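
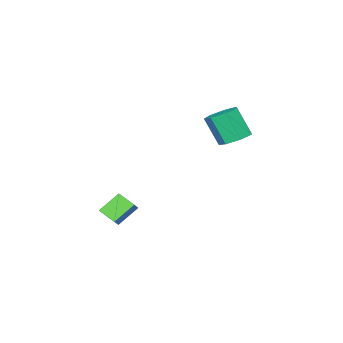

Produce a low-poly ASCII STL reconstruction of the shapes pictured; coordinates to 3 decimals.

solid 
facet normal -0.082 0.490 -0.868
outer loop
vertex -1.487 4.578 1.962
vertex -2.47 4.397 1.953
vertex -1.983 5.177 2.347
endloop
endfacet
facet normal 0.816 0.533 0.223
outer loop
vertex -1.487 4.578 1.962
vertex -1.983 5.177 2.347
vertex -1.327 3.624 3.656
endloop
endfacet
facet normal 0.816 0.533 0.223
outer loop
vertex -1.327 3.624 3.656
vertex -1.983 5.177 2.347
vertex -1.823 4.223 4.04
endloop
endfacet
facet normal 0.082 -0.489 0.869
outer loop
vertex -1.327 3.624 3.656
vertex -1.823 4.223 4.04
vertex -2.31 3.443 3.647
endloop
endfacet
facet normal -0.082 0.490 -0.868
outer loop
vertex -1.983 5.177 2.347
vertex -2.47 4.397 1.953
vertex -2.846 5.189 2.435
endloop
endfacet
facet normal 0.062 0.872 0.486
outer loop
vertex -1.983 5.177 2.347
vertex -2.846 5.189 2.435
vertex -1.823 4.223 4.04
endloop
endfacet
facet normal 0.061 0.872 0.486
outer loop
vertex -1.823 4.223 4.04
vertex -2.846 5.189 2.435
vertex -2.686 4.234 4.128
endloop
endfacet
facet normal 0.082 -0.489 0.868
outer loop
vertex -1.823 4.223 4.04
vertex -2.686 4.234 4.128
vertex -2.31 3.443 3.647
endloop
endfacet
facet normal -0.083 0.489 -0.868
outer loop
vertex -2.846 5.189 2.435
vertex -2.47 4.397 1.953
vertex -3.426 4.604 2.161
endloop
endfacet
facet normal -0.739 0.554 0.382
outer loop
vertex -2.846 5.189 2.435
vertex -3.426 4.604 2.161
vertex -2.686 4.234 4.128
endloop
endfacet
facet normal -0.739 0.555 0.382
outer loop
vertex -2.686 4.234 4.128
vertex -3.426 4.604 2.161
vertex -3.266 3.65 3.854
endloop
endfacet
facet normal 0.082 -0.489 0.868
outer loop
vertex -2.686 4.234 4.128
vertex -3.266 3.65 3.854
vertex -2.31 3.443 3.647
endloop
endfacet
facet normal -0.083 0.490 -0.868
outer loop
vertex -3.426 4.604 2.161
vertex -2.47 4.397 1.953
vertex -3.286 3.864 1.73
endloop
endfacet
facet normal -0.983 -0.181 -0.009
outer loop
vertex -3.426 4.604 2.161
vertex -3.286 3.864 1.73
vertex -3.266 3.65 3.854
endloop
endfacet
facet normal -0.983 -0.181 -0.009
outer loop
vertex -3.266 3.65 3.854
vertex -3.286 3.864 1.73
vertex -3.126 2.91 3.423
endloop
endfacet
facet normal 0.082 -0.490 0.868
outer loop
vertex -3.266 3.65 3.854
vertex -3.126 2.91 3.423
vertex -2.31 3.443 3.647
endloop
endfacet
facet normal -0.082 0.489 -0.869
outer loop
vertex -3.286 3.864 1.73
vertex -2.47 4.397 1.953
vertex -2.531 3.525 1.468
endloop
endfacet
facet normal -0.487 -0.780 -0.393
outer loop
vertex -3.286 3.864 1.73
vertex -2.531 3.525 1.468
vertex -3.126 2.91 3.423
endloop
endfacet
facet normal -0.487 -0.780 -0.393
outer loop
vertex -3.126 2.91 3.423
vertex -2.531 3.525 1.468
vertex -2.371 2.571 3.161
endloop
endfacet
facet normal 0.081 -0.490 0.868
outer loop
vertex -3.126 2.91 3.423
vertex -2.371 2.571 3.161
vertex -2.31 3.443 3.647
endloop
endfacet
facet normal -0.082 0.489 -0.868
outer loop
vertex -2.531 3.525 1.468
vertex -2.47 4.397 1.953
vertex -1.731 3.843 1.571
endloop
endfacet
facet normal 0.377 -0.791 -0.482
outer loop
vertex -2.531 3.525 1.468
vertex -1.731 3.843 1.571
vertex -2.371 2.571 3.161
endloop
endfacet
facet normal 0.376 -0.791 -0.482
outer loop
vertex -2.371 2.571 3.161
vertex -1.731 3.843 1.571
vertex -1.57 2.889 3.264
endloop
endfacet
facet normal 0.083 -0.490 0.868
outer loop
vertex -2.371 2.571 3.161
vertex -1.57 2.889 3.264
vertex -2.31 3.443 3.647
endloop
endfacet
facet normal -0.082 0.489 -0.868
outer loop
vertex -1.731 3.843 1.571
vertex -2.47 4.397 1.953
vertex -1.487 4.578 1.962
endloop
endfacet
facet normal 0.956 -0.207 -0.208
outer loop
vertex -1.731 3.843 1.571
vertex -1.487 4.578 1.962
vertex -1.57 2.889 3.264
endloop
endfacet
facet normal 0.957 -0.206 -0.206
outer loop
vertex -1.57 2.889 3.264
vertex -1.487 4.578 1.962
vertex -1.327 3.624 3.656
endloop
endfacet
facet normal 0.082 -0.490 0.868
outer loop
vertex -1.57 2.889 3.264
vertex -1.327 3.624 3.656
vertex -2.31 3.443 3.647
endloop
endfacet
facet normal -0.750 0.208 0.628
outer loop
vertex 1.237 -0.816 -2.789
vertex 1.128 0.283 -3.283
vertex 0.627 -1.154 -3.405
endloop
endfacet
facet normal 0.090 -0.908 0.409
outer loop
vertex 1.812 -1.483 -4.397
vertex 1.237 -0.816 -2.789
vertex 0.627 -1.154 -3.405
endloop
endfacet
facet normal -0.750 0.208 0.628
outer loop
vertex 0.627 -1.154 -3.405
vertex 1.128 0.283 -3.283
vertex 0.518 -0.055 -3.899
endloop
endfacet
facet normal -0.655 -0.363 -0.663
outer loop
vertex 0.518 -0.055 -3.899
vertex 1.812 -1.483 -4.397
vertex 0.627 -1.154 -3.405
endloop
endfacet
facet normal 0.655 0.363 0.663
outer loop
vertex 1.237 -0.816 -2.789
vertex 2.313 -0.046 -4.275
vertex 1.128 0.283 -3.283
endloop
endfacet
facet normal 0.090 -0.908 0.409
outer loop
vertex 2.422 -1.145 -3.781
vertex 1.237 -0.816 -2.789
vertex 1.812 -1.483 -4.397
endloop
endfacet
facet normal 0.655 0.363 0.663
outer loop
vertex 2.422 -1.145 -3.781
vertex 2.313 -0.046 -4.275
vertex 1.237 -0.816 -2.789
endloop
endfacet
facet normal -0.090 0.908 -0.409
outer loop
vertex 1.128 0.283 -3.283
vertex 2.313 -0.046 -4.275
vertex 0.518 -0.055 -3.899
endloop
endfacet
facet normal -0.655 -0.363 -0.663
outer loop
vertex 1.703 -0.384 -4.891
vertex 1.812 -1.483 -4.397
vertex 0.518 -0.055 -3.899
endloop
endfacet
facet normal -0.090 0.908 -0.409
outer loop
vertex 0.518 -0.055 -3.899
vertex 2.313 -0.046 -4.275
vertex 1.703 -0.384 -4.891
endloop
endfacet
facet normal 0.750 -0.208 -0.628
outer loop
vertex 1.703 -0.384 -4.891
vertex 2.422 -1.145 -3.781
vertex 1.812 -1.483 -4.397
endloop
endfacet
facet normal 0.750 -0.208 -0.628
outer loop
vertex 2.313 -0.046 -4.275
vertex 2.422 -1.145 -3.781
vertex 1.703 -0.384 -4.891
endloop
endfacet

endsolid


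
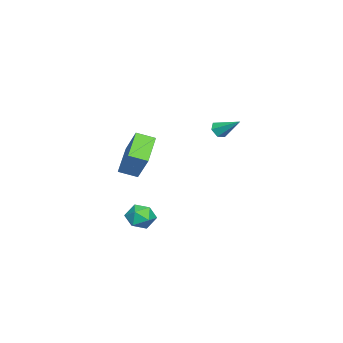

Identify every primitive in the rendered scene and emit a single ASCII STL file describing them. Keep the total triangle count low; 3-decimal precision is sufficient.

solid 
facet normal -0.255 -0.786 -0.563
outer loop
vertex -3.566 -0.133 0.324
vertex -4.096 -0.188 0.641
vertex -4.074 0.168 0.134
endloop
endfacet
facet normal 0.567 0.602 -0.562
outer loop
vertex -3.566 -0.133 0.324
vertex -4.074 0.168 0.134
vertex -3.664 1.148 1.599
endloop
endfacet
facet normal -0.255 -0.786 -0.563
outer loop
vertex -4.074 0.168 0.134
vertex -4.096 -0.188 0.641
vertex -4.604 0.113 0.451
endloop
endfacet
facet normal -0.354 0.820 -0.450
outer loop
vertex -4.074 0.168 0.134
vertex -4.604 0.113 0.451
vertex -3.664 1.148 1.599
endloop
endfacet
facet normal -0.255 -0.786 -0.563
outer loop
vertex -4.604 0.113 0.451
vertex -4.096 -0.188 0.641
vertex -4.627 -0.243 0.958
endloop
endfacet
facet normal -0.845 0.455 0.281
outer loop
vertex -4.604 0.113 0.451
vertex -4.627 -0.243 0.958
vertex -3.664 1.148 1.599
endloop
endfacet
facet normal -0.255 -0.786 -0.563
outer loop
vertex -4.627 -0.243 0.958
vertex -4.096 -0.188 0.641
vertex -4.119 -0.544 1.148
endloop
endfacet
facet normal -0.414 -0.129 0.901
outer loop
vertex -4.627 -0.243 0.958
vertex -4.119 -0.544 1.148
vertex -3.664 1.148 1.599
endloop
endfacet
facet normal -0.255 -0.786 -0.563
outer loop
vertex -4.119 -0.544 1.148
vertex -4.096 -0.188 0.641
vertex -3.589 -0.489 0.831
endloop
endfacet
facet normal 0.508 -0.347 0.789
outer loop
vertex -4.119 -0.544 1.148
vertex -3.589 -0.489 0.831
vertex -3.664 1.148 1.599
endloop
endfacet
facet normal -0.255 -0.786 -0.563
outer loop
vertex -3.589 -0.489 0.831
vertex -4.096 -0.188 0.641
vertex -3.566 -0.133 0.324
endloop
endfacet
facet normal 0.998 0.018 0.058
outer loop
vertex -3.589 -0.489 0.831
vertex -3.566 -0.133 0.324
vertex -3.664 1.148 1.599
endloop
endfacet
facet normal -0.409 -0.417 -0.812
outer loop
vertex 2.432 -4.113 -0.414
vertex 0.603 -4.233 0.569
vertex 2.151 -3.07 -0.809
endloop
endfacet
facet normal 0.879 0.058 -0.473
outer loop
vertex 2.977 -2.227 0.831
vertex 2.432 -4.113 -0.414
vertex 2.151 -3.07 -0.809
endloop
endfacet
facet normal -0.410 -0.417 -0.812
outer loop
vertex 2.151 -3.07 -0.809
vertex 0.603 -4.233 0.569
vertex 0.322 -3.189 0.175
endloop
endfacet
facet normal -0.244 0.907 -0.343
outer loop
vertex 0.322 -3.189 0.175
vertex 2.977 -2.227 0.831
vertex 2.151 -3.07 -0.809
endloop
endfacet
facet normal 0.244 -0.907 0.343
outer loop
vertex 2.432 -4.113 -0.414
vertex 1.429 -3.39 2.209
vertex 0.603 -4.233 0.569
endloop
endfacet
facet normal 0.879 0.058 -0.473
outer loop
vertex 3.258 -3.271 1.225
vertex 2.432 -4.113 -0.414
vertex 2.977 -2.227 0.831
endloop
endfacet
facet normal 0.244 -0.907 0.343
outer loop
vertex 3.258 -3.271 1.225
vertex 1.429 -3.39 2.209
vertex 2.432 -4.113 -0.414
endloop
endfacet
facet normal -0.879 -0.058 0.473
outer loop
vertex 0.603 -4.233 0.569
vertex 1.429 -3.39 2.209
vertex 0.322 -3.189 0.175
endloop
endfacet
facet normal -0.244 0.907 -0.343
outer loop
vertex 1.148 -2.347 1.814
vertex 2.977 -2.227 0.831
vertex 0.322 -3.189 0.175
endloop
endfacet
facet normal -0.879 -0.058 0.473
outer loop
vertex 0.322 -3.189 0.175
vertex 1.429 -3.39 2.209
vertex 1.148 -2.347 1.814
endloop
endfacet
facet normal 0.409 0.417 0.812
outer loop
vertex 1.148 -2.347 1.814
vertex 3.258 -3.271 1.225
vertex 2.977 -2.227 0.831
endloop
endfacet
facet normal 0.409 0.418 0.811
outer loop
vertex 1.429 -3.39 2.209
vertex 3.258 -3.271 1.225
vertex 1.148 -2.347 1.814
endloop
endfacet
facet normal 0.128 0.933 0.338
outer loop
vertex 3.509 -1.593 -3.106
vertex 3.738 -1.926 -2.273
vertex 4.393 -1.785 -2.911
endloop
endfacet
facet normal 0.273 0.892 -0.359
outer loop
vertex 3.509 -1.593 -3.106
vertex 4.393 -1.785 -2.911
vertex 4.041 -2.01 -3.737
endloop
endfacet
facet normal -0.310 0.652 -0.692
outer loop
vertex 3.509 -1.593 -3.106
vertex 4.041 -2.01 -3.737
vertex 3.169 -2.29 -3.61
endloop
endfacet
facet normal -0.816 0.543 -0.201
outer loop
vertex 3.509 -1.593 -3.106
vertex 3.169 -2.29 -3.61
vertex 2.981 -2.238 -2.705
endloop
endfacet
facet normal -0.544 0.717 0.436
outer loop
vertex 3.509 -1.593 -3.106
vertex 2.981 -2.238 -2.705
vertex 3.738 -1.926 -2.273
endloop
endfacet
facet normal 0.793 0.411 -0.450
outer loop
vertex 4.041 -2.01 -3.737
vertex 4.393 -1.785 -2.911
vertex 4.599 -2.602 -3.295
endloop
endfacet
facet normal 0.559 0.476 0.679
outer loop
vertex 4.393 -1.785 -2.911
vertex 3.738 -1.926 -2.273
vertex 4.411 -2.55 -2.39
endloop
endfacet
facet normal -0.530 0.126 0.838
outer loop
vertex 3.738 -1.926 -2.273
vertex 2.981 -2.238 -2.705
vertex 3.539 -2.83 -2.263
endloop
endfacet
facet normal -0.969 -0.154 -0.192
outer loop
vertex 2.981 -2.238 -2.705
vertex 3.169 -2.29 -3.61
vertex 3.187 -3.055 -3.089
endloop
endfacet
facet normal -0.151 0.022 -0.988
outer loop
vertex 3.169 -2.29 -3.61
vertex 4.041 -2.01 -3.737
vertex 3.842 -2.914 -3.727
endloop
endfacet
facet normal 0.816 -0.543 0.201
outer loop
vertex 4.071 -3.247 -2.894
vertex 4.599 -2.602 -3.295
vertex 4.411 -2.55 -2.39
endloop
endfacet
facet normal 0.310 -0.652 0.692
outer loop
vertex 4.071 -3.247 -2.894
vertex 4.411 -2.55 -2.39
vertex 3.539 -2.83 -2.263
endloop
endfacet
facet normal -0.273 -0.892 0.359
outer loop
vertex 4.071 -3.247 -2.894
vertex 3.539 -2.83 -2.263
vertex 3.187 -3.055 -3.089
endloop
endfacet
facet normal -0.128 -0.933 -0.338
outer loop
vertex 4.071 -3.247 -2.894
vertex 3.187 -3.055 -3.089
vertex 3.842 -2.914 -3.727
endloop
endfacet
facet normal 0.544 -0.717 -0.436
outer loop
vertex 4.071 -3.247 -2.894
vertex 3.842 -2.914 -3.727
vertex 4.599 -2.602 -3.295
endloop
endfacet
facet normal 0.969 0.154 0.192
outer loop
vertex 4.411 -2.55 -2.39
vertex 4.599 -2.602 -3.295
vertex 4.393 -1.785 -2.911
endloop
endfacet
facet normal 0.151 -0.022 0.988
outer loop
vertex 3.539 -2.83 -2.263
vertex 4.411 -2.55 -2.39
vertex 3.738 -1.926 -2.273
endloop
endfacet
facet normal -0.793 -0.411 0.450
outer loop
vertex 3.187 -3.055 -3.089
vertex 3.539 -2.83 -2.263
vertex 2.981 -2.238 -2.705
endloop
endfacet
facet normal -0.559 -0.476 -0.679
outer loop
vertex 3.842 -2.914 -3.727
vertex 3.187 -3.055 -3.089
vertex 3.169 -2.29 -3.61
endloop
endfacet
facet normal 0.530 -0.126 -0.838
outer loop
vertex 4.599 -2.602 -3.295
vertex 3.842 -2.914 -3.727
vertex 4.041 -2.01 -3.737
endloop
endfacet

endsolid


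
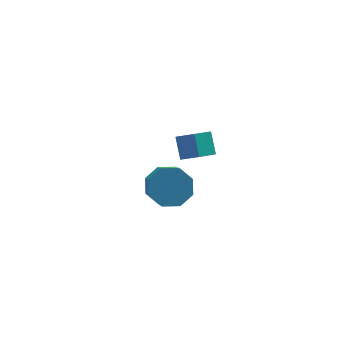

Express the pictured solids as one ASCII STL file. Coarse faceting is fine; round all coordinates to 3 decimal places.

solid 
facet normal 0.112 0.721 -0.684
outer loop
vertex 3.146 2.497 -4.137
vertex 2.275 2.428 -4.353
vertex 2.747 2.915 -3.762
endloop
endfacet
facet normal 0.807 0.335 0.485
outer loop
vertex 3.146 2.497 -4.137
vertex 2.747 2.915 -3.762
vertex 2.936 1.142 -2.851
endloop
endfacet
facet normal 0.807 0.335 0.485
outer loop
vertex 2.936 1.142 -2.851
vertex 2.747 2.915 -3.762
vertex 2.537 1.56 -2.476
endloop
endfacet
facet normal -0.112 -0.721 0.684
outer loop
vertex 2.936 1.142 -2.851
vertex 2.537 1.56 -2.476
vertex 2.065 1.072 -3.067
endloop
endfacet
facet normal 0.112 0.721 -0.684
outer loop
vertex 2.747 2.915 -3.762
vertex 2.275 2.428 -4.353
vertex 2.072 3.047 -3.733
endloop
endfacet
facet normal 0.162 0.666 0.728
outer loop
vertex 2.747 2.915 -3.762
vertex 2.072 3.047 -3.733
vertex 2.537 1.56 -2.476
endloop
endfacet
facet normal 0.162 0.666 0.728
outer loop
vertex 2.537 1.56 -2.476
vertex 2.072 3.047 -3.733
vertex 1.862 1.692 -2.447
endloop
endfacet
facet normal -0.112 -0.721 0.684
outer loop
vertex 2.537 1.56 -2.476
vertex 1.862 1.692 -2.447
vertex 2.065 1.072 -3.067
endloop
endfacet
facet normal 0.112 0.721 -0.683
outer loop
vertex 2.072 3.047 -3.733
vertex 2.275 2.428 -4.353
vertex 1.515 2.817 -4.067
endloop
endfacet
facet normal -0.578 0.607 0.545
outer loop
vertex 2.072 3.047 -3.733
vertex 1.515 2.817 -4.067
vertex 1.862 1.692 -2.447
endloop
endfacet
facet normal -0.579 0.606 0.545
outer loop
vertex 1.862 1.692 -2.447
vertex 1.515 2.817 -4.067
vertex 1.306 1.461 -2.781
endloop
endfacet
facet normal -0.112 -0.721 0.684
outer loop
vertex 1.862 1.692 -2.447
vertex 1.306 1.461 -2.781
vertex 2.065 1.072 -3.067
endloop
endfacet
facet normal 0.112 0.721 -0.684
outer loop
vertex 1.515 2.817 -4.067
vertex 2.275 2.428 -4.353
vertex 1.404 2.358 -4.569
endloop
endfacet
facet normal -0.981 0.191 0.042
outer loop
vertex 1.515 2.817 -4.067
vertex 1.404 2.358 -4.569
vertex 1.306 1.461 -2.781
endloop
endfacet
facet normal -0.980 0.193 0.043
outer loop
vertex 1.306 1.461 -2.781
vertex 1.404 2.358 -4.569
vertex 1.194 1.003 -3.283
endloop
endfacet
facet normal -0.112 -0.721 0.683
outer loop
vertex 1.306 1.461 -2.781
vertex 1.194 1.003 -3.283
vertex 2.065 1.072 -3.067
endloop
endfacet
facet normal 0.112 0.721 -0.684
outer loop
vertex 1.404 2.358 -4.569
vertex 2.275 2.428 -4.353
vertex 1.803 1.94 -4.944
endloop
endfacet
facet normal -0.807 -0.335 -0.485
outer loop
vertex 1.404 2.358 -4.569
vertex 1.803 1.94 -4.944
vertex 1.194 1.003 -3.283
endloop
endfacet
facet normal -0.807 -0.335 -0.485
outer loop
vertex 1.194 1.003 -3.283
vertex 1.803 1.94 -4.944
vertex 1.593 0.585 -3.658
endloop
endfacet
facet normal -0.112 -0.721 0.684
outer loop
vertex 1.194 1.003 -3.283
vertex 1.593 0.585 -3.658
vertex 2.065 1.072 -3.067
endloop
endfacet
facet normal 0.112 0.721 -0.684
outer loop
vertex 1.803 1.94 -4.944
vertex 2.275 2.428 -4.353
vertex 2.478 1.808 -4.973
endloop
endfacet
facet normal -0.162 -0.666 -0.728
outer loop
vertex 1.803 1.94 -4.944
vertex 2.478 1.808 -4.973
vertex 1.593 0.585 -3.658
endloop
endfacet
facet normal -0.162 -0.666 -0.728
outer loop
vertex 1.593 0.585 -3.658
vertex 2.478 1.808 -4.973
vertex 2.268 0.453 -3.687
endloop
endfacet
facet normal -0.112 -0.721 0.684
outer loop
vertex 1.593 0.585 -3.658
vertex 2.268 0.453 -3.687
vertex 2.065 1.072 -3.067
endloop
endfacet
facet normal 0.112 0.721 -0.684
outer loop
vertex 2.478 1.808 -4.973
vertex 2.275 2.428 -4.353
vertex 3.034 2.039 -4.639
endloop
endfacet
facet normal 0.579 -0.607 -0.545
outer loop
vertex 2.478 1.808 -4.973
vertex 3.034 2.039 -4.639
vertex 2.268 0.453 -3.687
endloop
endfacet
facet normal 0.578 -0.607 -0.546
outer loop
vertex 2.268 0.453 -3.687
vertex 3.034 2.039 -4.639
vertex 2.825 0.683 -3.353
endloop
endfacet
facet normal -0.112 -0.721 0.683
outer loop
vertex 2.268 0.453 -3.687
vertex 2.825 0.683 -3.353
vertex 2.065 1.072 -3.067
endloop
endfacet
facet normal 0.112 0.721 -0.683
outer loop
vertex 3.034 2.039 -4.639
vertex 2.275 2.428 -4.353
vertex 3.146 2.497 -4.137
endloop
endfacet
facet normal 0.980 -0.192 -0.043
outer loop
vertex 3.034 2.039 -4.639
vertex 3.146 2.497 -4.137
vertex 2.825 0.683 -3.353
endloop
endfacet
facet normal 0.981 -0.192 -0.042
outer loop
vertex 2.825 0.683 -3.353
vertex 3.146 2.497 -4.137
vertex 2.936 1.142 -2.851
endloop
endfacet
facet normal -0.112 -0.721 0.684
outer loop
vertex 2.825 0.683 -3.353
vertex 2.936 1.142 -2.851
vertex 2.065 1.072 -3.067
endloop
endfacet
facet normal -0.638 0.547 -0.541
outer loop
vertex 2.032 -0.403 0.077
vertex 2.039 0.29 0.769
vertex 2.779 0.031 -0.365
endloop
endfacet
facet normal -0.007 -0.708 -0.707
outer loop
vertex 3.341 -0.45 0.111
vertex 2.032 -0.403 0.077
vertex 2.779 0.031 -0.365
endloop
endfacet
facet normal -0.639 0.546 -0.542
outer loop
vertex 2.779 0.031 -0.365
vertex 2.039 0.29 0.769
vertex 2.785 0.724 0.327
endloop
endfacet
facet normal 0.769 0.448 -0.455
outer loop
vertex 2.785 0.724 0.327
vertex 3.341 -0.45 0.111
vertex 2.779 0.031 -0.365
endloop
endfacet
facet normal -0.769 -0.448 0.456
outer loop
vertex 2.032 -0.403 0.077
vertex 2.601 -0.191 1.245
vertex 2.039 0.29 0.769
endloop
endfacet
facet normal -0.007 -0.708 -0.707
outer loop
vertex 2.595 -0.884 0.553
vertex 2.032 -0.403 0.077
vertex 3.341 -0.45 0.111
endloop
endfacet
facet normal -0.769 -0.449 0.456
outer loop
vertex 2.595 -0.884 0.553
vertex 2.601 -0.191 1.245
vertex 2.032 -0.403 0.077
endloop
endfacet
facet normal 0.007 0.708 0.707
outer loop
vertex 2.039 0.29 0.769
vertex 2.601 -0.191 1.245
vertex 2.785 0.724 0.327
endloop
endfacet
facet normal 0.769 0.448 -0.456
outer loop
vertex 3.348 0.243 0.803
vertex 3.341 -0.45 0.111
vertex 2.785 0.724 0.327
endloop
endfacet
facet normal 0.007 0.708 0.707
outer loop
vertex 2.785 0.724 0.327
vertex 2.601 -0.191 1.245
vertex 3.348 0.243 0.803
endloop
endfacet
facet normal 0.639 -0.547 0.541
outer loop
vertex 3.348 0.243 0.803
vertex 2.595 -0.884 0.553
vertex 3.341 -0.45 0.111
endloop
endfacet
facet normal 0.638 -0.547 0.542
outer loop
vertex 2.601 -0.191 1.245
vertex 2.595 -0.884 0.553
vertex 3.348 0.243 0.803
endloop
endfacet

endsolid


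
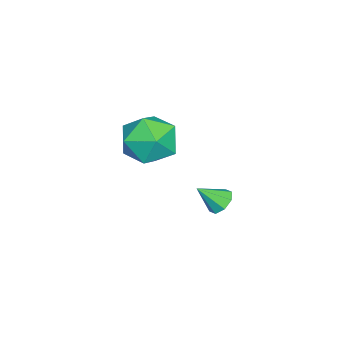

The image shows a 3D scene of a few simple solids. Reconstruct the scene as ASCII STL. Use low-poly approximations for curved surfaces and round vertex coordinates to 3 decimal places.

solid 
facet normal 0.208 0.437 0.875
outer loop
vertex 0.044 0.045 4.246
vertex 0.388 -0.934 4.653
vertex 1.112 -0.257 4.143
endloop
endfacet
facet normal 0.286 0.897 0.336
outer loop
vertex 0.044 0.045 4.246
vertex 1.112 -0.257 4.143
vertex 0.586 0.23 3.29
endloop
endfacet
facet normal -0.337 0.941 -0.009
outer loop
vertex 0.044 0.045 4.246
vertex 0.586 0.23 3.29
vertex -0.463 -0.146 3.272
endloop
endfacet
facet normal -0.801 0.507 0.318
outer loop
vertex 0.044 0.045 4.246
vertex -0.463 -0.146 3.272
vertex -0.585 -0.866 4.114
endloop
endfacet
facet normal -0.465 0.196 0.864
outer loop
vertex 0.044 0.045 4.246
vertex -0.585 -0.866 4.114
vertex 0.388 -0.934 4.653
endloop
endfacet
facet normal 0.769 0.629 -0.115
outer loop
vertex 0.586 0.23 3.29
vertex 1.112 -0.257 4.143
vertex 1.265 -0.634 3.106
endloop
endfacet
facet normal 0.642 -0.116 0.757
outer loop
vertex 1.112 -0.257 4.143
vertex 0.388 -0.934 4.653
vertex 1.143 -1.354 3.948
endloop
endfacet
facet normal -0.445 -0.507 0.739
outer loop
vertex 0.388 -0.934 4.653
vertex -0.585 -0.866 4.114
vertex 0.094 -1.73 3.93
endloop
endfacet
facet normal -0.989 -0.002 -0.145
outer loop
vertex -0.585 -0.866 4.114
vertex -0.463 -0.146 3.272
vertex -0.432 -1.243 3.077
endloop
endfacet
facet normal -0.239 0.700 -0.673
outer loop
vertex -0.463 -0.146 3.272
vertex 0.586 0.23 3.29
vertex 0.292 -0.566 2.567
endloop
endfacet
facet normal 0.801 -0.507 -0.318
outer loop
vertex 0.636 -1.545 2.974
vertex 1.265 -0.634 3.106
vertex 1.143 -1.354 3.948
endloop
endfacet
facet normal 0.337 -0.941 0.009
outer loop
vertex 0.636 -1.545 2.974
vertex 1.143 -1.354 3.948
vertex 0.094 -1.73 3.93
endloop
endfacet
facet normal -0.286 -0.897 -0.336
outer loop
vertex 0.636 -1.545 2.974
vertex 0.094 -1.73 3.93
vertex -0.432 -1.243 3.077
endloop
endfacet
facet normal -0.208 -0.437 -0.875
outer loop
vertex 0.636 -1.545 2.974
vertex -0.432 -1.243 3.077
vertex 0.292 -0.566 2.567
endloop
endfacet
facet normal 0.465 -0.196 -0.864
outer loop
vertex 0.636 -1.545 2.974
vertex 0.292 -0.566 2.567
vertex 1.265 -0.634 3.106
endloop
endfacet
facet normal 0.989 0.002 0.145
outer loop
vertex 1.143 -1.354 3.948
vertex 1.265 -0.634 3.106
vertex 1.112 -0.257 4.143
endloop
endfacet
facet normal 0.239 -0.700 0.673
outer loop
vertex 0.094 -1.73 3.93
vertex 1.143 -1.354 3.948
vertex 0.388 -0.934 4.653
endloop
endfacet
facet normal -0.769 -0.629 0.115
outer loop
vertex -0.432 -1.243 3.077
vertex 0.094 -1.73 3.93
vertex -0.585 -0.866 4.114
endloop
endfacet
facet normal -0.642 0.116 -0.757
outer loop
vertex 0.292 -0.566 2.567
vertex -0.432 -1.243 3.077
vertex -0.463 -0.146 3.272
endloop
endfacet
facet normal 0.445 0.507 -0.739
outer loop
vertex 1.265 -0.634 3.106
vertex 0.292 -0.566 2.567
vertex 0.586 0.23 3.29
endloop
endfacet
facet normal -0.316 0.658 -0.684
outer loop
vertex -1.097 1.45 -0.458
vertex -1.6 1.165 -0.5
vertex -1.402 1.601 -0.172
endloop
endfacet
facet normal 0.727 0.329 0.602
outer loop
vertex -1.097 1.45 -0.458
vertex -1.402 1.601 -0.172
vertex -1.24 0.415 0.28
endloop
endfacet
facet normal -0.317 0.658 -0.683
outer loop
vertex -1.402 1.601 -0.172
vertex -1.6 1.165 -0.5
vertex -1.823 1.496 -0.078
endloop
endfacet
facet normal 0.114 0.367 0.923
outer loop
vertex -1.402 1.601 -0.172
vertex -1.823 1.496 -0.078
vertex -1.24 0.415 0.28
endloop
endfacet
facet normal -0.317 0.658 -0.683
outer loop
vertex -1.823 1.496 -0.078
vertex -1.6 1.165 -0.5
vertex -2.114 1.197 -0.231
endloop
endfacet
facet normal -0.487 0.027 0.873
outer loop
vertex -1.823 1.496 -0.078
vertex -2.114 1.197 -0.231
vertex -1.24 0.415 0.28
endloop
endfacet
facet normal -0.317 0.658 -0.683
outer loop
vertex -2.114 1.197 -0.231
vertex -1.6 1.165 -0.5
vertex -2.104 0.88 -0.541
endloop
endfacet
facet normal -0.724 -0.494 0.482
outer loop
vertex -2.114 1.197 -0.231
vertex -2.104 0.88 -0.541
vertex -1.24 0.415 0.28
endloop
endfacet
facet normal -0.316 0.657 -0.684
outer loop
vertex -2.104 0.88 -0.541
vertex -1.6 1.165 -0.5
vertex -1.799 0.729 -0.827
endloop
endfacet
facet normal -0.459 -0.888 -0.020
outer loop
vertex -2.104 0.88 -0.541
vertex -1.799 0.729 -0.827
vertex -1.24 0.415 0.28
endloop
endfacet
facet normal -0.317 0.657 -0.684
outer loop
vertex -1.799 0.729 -0.827
vertex -1.6 1.165 -0.5
vertex -1.378 0.834 -0.921
endloop
endfacet
facet normal 0.155 -0.927 -0.341
outer loop
vertex -1.799 0.729 -0.827
vertex -1.378 0.834 -0.921
vertex -1.24 0.415 0.28
endloop
endfacet
facet normal -0.316 0.658 -0.684
outer loop
vertex -1.378 0.834 -0.921
vertex -1.6 1.165 -0.5
vertex -1.087 1.133 -0.768
endloop
endfacet
facet normal 0.756 -0.586 -0.291
outer loop
vertex -1.378 0.834 -0.921
vertex -1.087 1.133 -0.768
vertex -1.24 0.415 0.28
endloop
endfacet
facet normal -0.316 0.658 -0.683
outer loop
vertex -1.087 1.133 -0.768
vertex -1.6 1.165 -0.5
vertex -1.097 1.45 -0.458
endloop
endfacet
facet normal 0.993 -0.066 0.100
outer loop
vertex -1.087 1.133 -0.768
vertex -1.097 1.45 -0.458
vertex -1.24 0.415 0.28
endloop
endfacet

endsolid


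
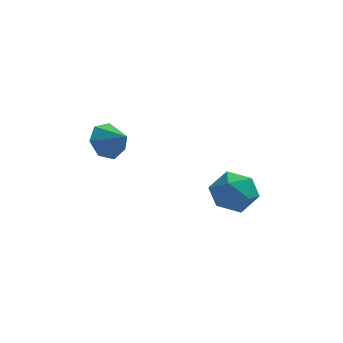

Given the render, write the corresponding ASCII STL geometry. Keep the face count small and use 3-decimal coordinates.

solid 
facet normal -0.708 0.474 -0.523
outer loop
vertex -1.624 2.077 2.443
vertex -1.917 2.463 3.189
vertex -1.3 2.755 2.619
endloop
endfacet
facet normal 0.871 -0.319 -0.374
outer loop
vertex -1.624 2.077 2.443
vertex -1.3 2.755 2.619
vertex -1.103 1.917 3.791
endloop
endfacet
facet normal -0.708 0.475 -0.523
outer loop
vertex -1.3 2.755 2.619
vertex -1.917 2.463 3.189
vertex -1.44 3.213 3.224
endloop
endfacet
facet normal 0.965 0.262 0.025
outer loop
vertex -1.3 2.755 2.619
vertex -1.44 3.213 3.224
vertex -1.103 1.917 3.791
endloop
endfacet
facet normal -0.707 0.474 -0.524
outer loop
vertex -1.44 3.213 3.224
vertex -1.917 2.463 3.189
vertex -1.94 3.107 3.803
endloop
endfacet
facet normal 0.637 0.442 0.631
outer loop
vertex -1.44 3.213 3.224
vertex -1.94 3.107 3.803
vertex -1.103 1.917 3.791
endloop
endfacet
facet normal -0.709 0.474 -0.523
outer loop
vertex -1.94 3.107 3.803
vertex -1.917 2.463 3.189
vertex -2.422 2.515 3.92
endloop
endfacet
facet normal 0.135 0.085 0.987
outer loop
vertex -1.94 3.107 3.803
vertex -2.422 2.515 3.92
vertex -1.103 1.917 3.791
endloop
endfacet
facet normal -0.708 0.475 -0.523
outer loop
vertex -2.422 2.515 3.92
vertex -1.917 2.463 3.189
vertex -2.525 1.884 3.486
endloop
endfacet
facet normal -0.164 -0.541 0.825
outer loop
vertex -2.422 2.515 3.92
vertex -2.525 1.884 3.486
vertex -1.103 1.917 3.791
endloop
endfacet
facet normal -0.708 0.474 -0.524
outer loop
vertex -2.525 1.884 3.486
vertex -1.917 2.463 3.189
vertex -2.169 1.689 2.829
endloop
endfacet
facet normal -0.035 -0.963 0.267
outer loop
vertex -2.525 1.884 3.486
vertex -2.169 1.689 2.829
vertex -1.103 1.917 3.791
endloop
endfacet
facet normal -0.708 0.474 -0.523
outer loop
vertex -2.169 1.689 2.829
vertex -1.917 2.463 3.189
vertex -1.624 2.077 2.443
endloop
endfacet
facet normal 0.426 -0.864 -0.267
outer loop
vertex -2.169 1.689 2.829
vertex -1.624 2.077 2.443
vertex -1.103 1.917 3.791
endloop
endfacet
facet normal -0.016 0.942 -0.335
outer loop
vertex 3.05 3.214 -0.248
vertex 2.256 3.438 0.42
vertex 3.263 3.566 0.73
endloop
endfacet
facet normal 0.641 0.667 -0.380
outer loop
vertex 3.05 3.214 -0.248
vertex 3.263 3.566 0.73
vertex 3.838 2.777 0.313
endloop
endfacet
facet normal 0.608 0.084 -0.789
outer loop
vertex 3.05 3.214 -0.248
vertex 3.838 2.777 0.313
vertex 3.186 2.161 -0.255
endloop
endfacet
facet normal -0.068 -0.002 -0.998
outer loop
vertex 3.05 3.214 -0.248
vertex 3.186 2.161 -0.255
vertex 2.208 2.569 -0.189
endloop
endfacet
facet normal -0.455 0.528 -0.717
outer loop
vertex 3.05 3.214 -0.248
vertex 2.208 2.569 -0.189
vertex 2.256 3.438 0.42
endloop
endfacet
facet normal 0.840 0.467 0.274
outer loop
vertex 3.838 2.777 0.313
vertex 3.263 3.566 0.73
vertex 3.532 2.731 1.329
endloop
endfacet
facet normal -0.223 0.911 0.347
outer loop
vertex 3.263 3.566 0.73
vertex 2.256 3.438 0.42
vertex 2.554 3.139 1.395
endloop
endfacet
facet normal -0.932 0.241 -0.270
outer loop
vertex 2.256 3.438 0.42
vertex 2.208 2.569 -0.189
vertex 1.902 2.523 0.827
endloop
endfacet
facet normal -0.307 -0.618 -0.724
outer loop
vertex 2.208 2.569 -0.189
vertex 3.186 2.161 -0.255
vertex 2.477 1.734 0.41
endloop
endfacet
facet normal 0.789 -0.477 -0.387
outer loop
vertex 3.186 2.161 -0.255
vertex 3.838 2.777 0.313
vertex 3.484 1.862 0.72
endloop
endfacet
facet normal 0.068 0.002 0.998
outer loop
vertex 2.69 2.086 1.388
vertex 3.532 2.731 1.329
vertex 2.554 3.139 1.395
endloop
endfacet
facet normal -0.608 -0.084 0.789
outer loop
vertex 2.69 2.086 1.388
vertex 2.554 3.139 1.395
vertex 1.902 2.523 0.827
endloop
endfacet
facet normal -0.641 -0.667 0.380
outer loop
vertex 2.69 2.086 1.388
vertex 1.902 2.523 0.827
vertex 2.477 1.734 0.41
endloop
endfacet
facet normal 0.016 -0.942 0.335
outer loop
vertex 2.69 2.086 1.388
vertex 2.477 1.734 0.41
vertex 3.484 1.862 0.72
endloop
endfacet
facet normal 0.455 -0.528 0.717
outer loop
vertex 2.69 2.086 1.388
vertex 3.484 1.862 0.72
vertex 3.532 2.731 1.329
endloop
endfacet
facet normal 0.307 0.618 0.724
outer loop
vertex 2.554 3.139 1.395
vertex 3.532 2.731 1.329
vertex 3.263 3.566 0.73
endloop
endfacet
facet normal -0.789 0.477 0.387
outer loop
vertex 1.902 2.523 0.827
vertex 2.554 3.139 1.395
vertex 2.256 3.438 0.42
endloop
endfacet
facet normal -0.840 -0.467 -0.274
outer loop
vertex 2.477 1.734 0.41
vertex 1.902 2.523 0.827
vertex 2.208 2.569 -0.189
endloop
endfacet
facet normal 0.223 -0.911 -0.347
outer loop
vertex 3.484 1.862 0.72
vertex 2.477 1.734 0.41
vertex 3.186 2.161 -0.255
endloop
endfacet
facet normal 0.932 -0.241 0.270
outer loop
vertex 3.532 2.731 1.329
vertex 3.484 1.862 0.72
vertex 3.838 2.777 0.313
endloop
endfacet

endsolid


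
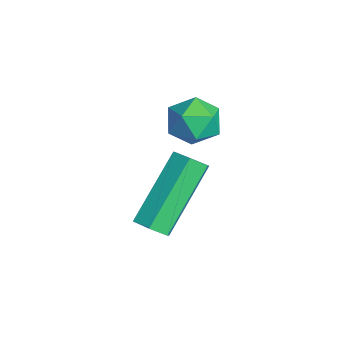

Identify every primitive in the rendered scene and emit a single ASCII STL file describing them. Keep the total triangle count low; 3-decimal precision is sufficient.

solid 
facet normal 0.457 -0.575 -0.678
outer loop
vertex -0.131 -0.961 -1.778
vertex -0.472 -0.83 -2.119
vertex -0.054 -0.56 -2.066
endloop
endfacet
facet normal 0.876 0.159 0.456
outer loop
vertex -0.131 -0.961 -1.778
vertex -0.054 -0.56 -2.066
vertex -1.087 0.238 -0.359
endloop
endfacet
facet normal 0.876 0.160 0.455
outer loop
vertex -1.087 0.238 -0.359
vertex -0.054 -0.56 -2.066
vertex -1.011 0.64 -0.647
endloop
endfacet
facet normal -0.459 0.573 0.679
outer loop
vertex -1.087 0.238 -0.359
vertex -1.011 0.64 -0.647
vertex -1.428 0.37 -0.701
endloop
endfacet
facet normal 0.457 -0.574 -0.679
outer loop
vertex -0.054 -0.56 -2.066
vertex -0.472 -0.83 -2.119
vertex -0.395 -0.428 -2.407
endloop
endfacet
facet normal 0.571 0.775 -0.271
outer loop
vertex -0.054 -0.56 -2.066
vertex -0.395 -0.428 -2.407
vertex -1.011 0.64 -0.647
endloop
endfacet
facet normal 0.570 0.776 -0.271
outer loop
vertex -1.011 0.64 -0.647
vertex -0.395 -0.428 -2.407
vertex -1.352 0.771 -0.989
endloop
endfacet
facet normal -0.459 0.574 0.678
outer loop
vertex -1.011 0.64 -0.647
vertex -1.352 0.771 -0.989
vertex -1.428 0.37 -0.701
endloop
endfacet
facet normal 0.458 -0.574 -0.679
outer loop
vertex -0.395 -0.428 -2.407
vertex -0.472 -0.83 -2.119
vertex -0.813 -0.698 -2.461
endloop
endfacet
facet normal -0.304 0.616 -0.726
outer loop
vertex -0.395 -0.428 -2.407
vertex -0.813 -0.698 -2.461
vertex -1.352 0.771 -0.989
endloop
endfacet
facet normal -0.306 0.615 -0.726
outer loop
vertex -1.352 0.771 -0.989
vertex -0.813 -0.698 -2.461
vertex -1.769 0.501 -1.042
endloop
endfacet
facet normal -0.458 0.574 0.679
outer loop
vertex -1.352 0.771 -0.989
vertex -1.769 0.501 -1.042
vertex -1.428 0.37 -0.701
endloop
endfacet
facet normal 0.459 -0.573 -0.679
outer loop
vertex -0.813 -0.698 -2.461
vertex -0.472 -0.83 -2.119
vertex -0.889 -1.1 -2.173
endloop
endfacet
facet normal -0.876 -0.160 -0.455
outer loop
vertex -0.813 -0.698 -2.461
vertex -0.889 -1.1 -2.173
vertex -1.769 0.501 -1.042
endloop
endfacet
facet normal -0.876 -0.159 -0.456
outer loop
vertex -1.769 0.501 -1.042
vertex -0.889 -1.1 -2.173
vertex -1.846 0.1 -0.754
endloop
endfacet
facet normal -0.457 0.575 0.678
outer loop
vertex -1.769 0.501 -1.042
vertex -1.846 0.1 -0.754
vertex -1.428 0.37 -0.701
endloop
endfacet
facet normal 0.459 -0.574 -0.678
outer loop
vertex -0.889 -1.1 -2.173
vertex -0.472 -0.83 -2.119
vertex -0.548 -1.231 -1.831
endloop
endfacet
facet normal -0.570 -0.775 0.271
outer loop
vertex -0.889 -1.1 -2.173
vertex -0.548 -1.231 -1.831
vertex -1.846 0.1 -0.754
endloop
endfacet
facet normal -0.571 -0.775 0.270
outer loop
vertex -1.846 0.1 -0.754
vertex -0.548 -1.231 -1.831
vertex -1.505 -0.032 -0.413
endloop
endfacet
facet normal -0.457 0.574 0.679
outer loop
vertex -1.846 0.1 -0.754
vertex -1.505 -0.032 -0.413
vertex -1.428 0.37 -0.701
endloop
endfacet
facet normal 0.458 -0.574 -0.679
outer loop
vertex -0.548 -1.231 -1.831
vertex -0.472 -0.83 -2.119
vertex -0.131 -0.961 -1.778
endloop
endfacet
facet normal 0.306 -0.615 0.727
outer loop
vertex -0.548 -1.231 -1.831
vertex -0.131 -0.961 -1.778
vertex -1.505 -0.032 -0.413
endloop
endfacet
facet normal 0.304 -0.617 0.726
outer loop
vertex -1.505 -0.032 -0.413
vertex -0.131 -0.961 -1.778
vertex -1.087 0.238 -0.359
endloop
endfacet
facet normal -0.458 0.574 0.679
outer loop
vertex -1.505 -0.032 -0.413
vertex -1.087 0.238 -0.359
vertex -1.428 0.37 -0.701
endloop
endfacet
facet normal -0.651 0.534 0.539
outer loop
vertex -1.565 1.047 0.85
vertex -2.054 0.532 0.769
vertex -1.606 0.516 1.326
endloop
endfacet
facet normal 0.019 0.667 0.745
outer loop
vertex -1.565 1.047 0.85
vertex -1.606 0.516 1.326
vertex -0.968 0.747 1.103
endloop
endfacet
facet normal 0.380 0.907 0.180
outer loop
vertex -1.565 1.047 0.85
vertex -0.968 0.747 1.103
vertex -1.021 0.907 0.408
endloop
endfacet
facet normal -0.068 0.924 -0.376
outer loop
vertex -1.565 1.047 0.85
vertex -1.021 0.907 0.408
vertex -1.692 0.774 0.202
endloop
endfacet
facet normal -0.704 0.693 -0.154
outer loop
vertex -1.565 1.047 0.85
vertex -1.692 0.774 0.202
vertex -2.054 0.532 0.769
endloop
endfacet
facet normal 0.314 0.048 0.948
outer loop
vertex -0.968 0.747 1.103
vertex -1.606 0.516 1.326
vertex -1.088 0.046 1.178
endloop
endfacet
facet normal -0.771 -0.166 0.615
outer loop
vertex -1.606 0.516 1.326
vertex -2.054 0.532 0.769
vertex -1.759 -0.087 0.972
endloop
endfacet
facet normal -0.857 0.092 -0.508
outer loop
vertex -2.054 0.532 0.769
vertex -1.692 0.774 0.202
vertex -1.812 0.073 0.277
endloop
endfacet
facet normal 0.174 0.465 -0.868
outer loop
vertex -1.692 0.774 0.202
vertex -1.021 0.907 0.408
vertex -1.174 0.304 0.054
endloop
endfacet
facet normal 0.898 0.439 0.032
outer loop
vertex -1.021 0.907 0.408
vertex -0.968 0.747 1.103
vertex -0.726 0.288 0.611
endloop
endfacet
facet normal 0.068 -0.924 0.376
outer loop
vertex -1.215 -0.227 0.53
vertex -1.088 0.046 1.178
vertex -1.759 -0.087 0.972
endloop
endfacet
facet normal -0.380 -0.907 -0.180
outer loop
vertex -1.215 -0.227 0.53
vertex -1.759 -0.087 0.972
vertex -1.812 0.073 0.277
endloop
endfacet
facet normal -0.019 -0.667 -0.745
outer loop
vertex -1.215 -0.227 0.53
vertex -1.812 0.073 0.277
vertex -1.174 0.304 0.054
endloop
endfacet
facet normal 0.651 -0.534 -0.539
outer loop
vertex -1.215 -0.227 0.53
vertex -1.174 0.304 0.054
vertex -0.726 0.288 0.611
endloop
endfacet
facet normal 0.704 -0.693 0.154
outer loop
vertex -1.215 -0.227 0.53
vertex -0.726 0.288 0.611
vertex -1.088 0.046 1.178
endloop
endfacet
facet normal -0.174 -0.465 0.868
outer loop
vertex -1.759 -0.087 0.972
vertex -1.088 0.046 1.178
vertex -1.606 0.516 1.326
endloop
endfacet
facet normal -0.898 -0.439 -0.032
outer loop
vertex -1.812 0.073 0.277
vertex -1.759 -0.087 0.972
vertex -2.054 0.532 0.769
endloop
endfacet
facet normal -0.314 -0.048 -0.948
outer loop
vertex -1.174 0.304 0.054
vertex -1.812 0.073 0.277
vertex -1.692 0.774 0.202
endloop
endfacet
facet normal 0.771 0.166 -0.615
outer loop
vertex -0.726 0.288 0.611
vertex -1.174 0.304 0.054
vertex -1.021 0.907 0.408
endloop
endfacet
facet normal 0.857 -0.092 0.508
outer loop
vertex -1.088 0.046 1.178
vertex -0.726 0.288 0.611
vertex -0.968 0.747 1.103
endloop
endfacet

endsolid


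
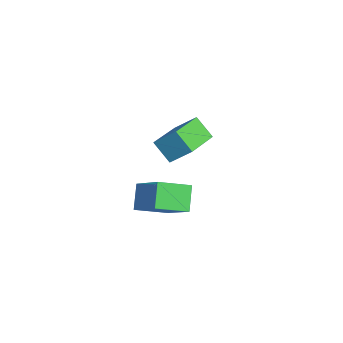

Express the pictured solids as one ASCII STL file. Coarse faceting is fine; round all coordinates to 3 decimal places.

solid 
facet normal -0.610 0.283 0.740
outer loop
vertex 1.629 -1.633 2.749
vertex 1.662 -0.298 2.266
vertex 0.1 -2.0 1.63
endloop
endfacet
facet normal -0.023 -0.940 0.340
outer loop
vertex 0.838 -2.342 0.734
vertex 1.629 -1.633 2.749
vertex 0.1 -2.0 1.63
endloop
endfacet
facet normal -0.610 0.283 0.740
outer loop
vertex 0.1 -2.0 1.63
vertex 1.662 -0.298 2.266
vertex 0.133 -0.665 1.147
endloop
endfacet
facet normal -0.792 -0.190 -0.580
outer loop
vertex 0.133 -0.665 1.147
vertex 0.838 -2.342 0.734
vertex 0.1 -2.0 1.63
endloop
endfacet
facet normal 0.792 0.190 0.580
outer loop
vertex 1.629 -1.633 2.749
vertex 2.4 -0.64 1.37
vertex 1.662 -0.298 2.266
endloop
endfacet
facet normal -0.023 -0.940 0.340
outer loop
vertex 2.367 -1.975 1.853
vertex 1.629 -1.633 2.749
vertex 0.838 -2.342 0.734
endloop
endfacet
facet normal 0.792 0.190 0.580
outer loop
vertex 2.367 -1.975 1.853
vertex 2.4 -0.64 1.37
vertex 1.629 -1.633 2.749
endloop
endfacet
facet normal 0.023 0.940 -0.340
outer loop
vertex 1.662 -0.298 2.266
vertex 2.4 -0.64 1.37
vertex 0.133 -0.665 1.147
endloop
endfacet
facet normal -0.792 -0.190 -0.580
outer loop
vertex 0.871 -1.007 0.251
vertex 0.838 -2.342 0.734
vertex 0.133 -0.665 1.147
endloop
endfacet
facet normal 0.023 0.940 -0.340
outer loop
vertex 0.133 -0.665 1.147
vertex 2.4 -0.64 1.37
vertex 0.871 -1.007 0.251
endloop
endfacet
facet normal 0.610 -0.283 -0.740
outer loop
vertex 0.871 -1.007 0.251
vertex 2.367 -1.975 1.853
vertex 0.838 -2.342 0.734
endloop
endfacet
facet normal 0.610 -0.283 -0.740
outer loop
vertex 2.4 -0.64 1.37
vertex 2.367 -1.975 1.853
vertex 0.871 -1.007 0.251
endloop
endfacet
facet normal -0.393 -0.640 -0.661
outer loop
vertex -2.615 -0.477 1.83
vertex -4.126 0.9 1.395
vertex -1.95 -0.014 0.986
endloop
endfacet
facet normal 0.723 -0.659 0.208
outer loop
vertex -1.474 0.76 1.785
vertex -2.615 -0.477 1.83
vertex -1.95 -0.014 0.986
endloop
endfacet
facet normal -0.393 -0.640 -0.660
outer loop
vertex -1.95 -0.014 0.986
vertex -4.126 0.9 1.395
vertex -3.461 1.362 0.551
endloop
endfacet
facet normal 0.568 0.396 -0.722
outer loop
vertex -3.461 1.362 0.551
vertex -1.474 0.76 1.785
vertex -1.95 -0.014 0.986
endloop
endfacet
facet normal -0.568 -0.396 0.722
outer loop
vertex -2.615 -0.477 1.83
vertex -3.65 1.674 2.194
vertex -4.126 0.9 1.395
endloop
endfacet
facet normal 0.723 -0.659 0.209
outer loop
vertex -2.139 0.298 2.629
vertex -2.615 -0.477 1.83
vertex -1.474 0.76 1.785
endloop
endfacet
facet normal -0.568 -0.395 0.722
outer loop
vertex -2.139 0.298 2.629
vertex -3.65 1.674 2.194
vertex -2.615 -0.477 1.83
endloop
endfacet
facet normal -0.722 0.659 -0.208
outer loop
vertex -4.126 0.9 1.395
vertex -3.65 1.674 2.194
vertex -3.461 1.362 0.551
endloop
endfacet
facet normal 0.568 0.395 -0.722
outer loop
vertex -2.985 2.137 1.35
vertex -1.474 0.76 1.785
vertex -3.461 1.362 0.551
endloop
endfacet
facet normal -0.723 0.659 -0.208
outer loop
vertex -3.461 1.362 0.551
vertex -3.65 1.674 2.194
vertex -2.985 2.137 1.35
endloop
endfacet
facet normal 0.393 0.640 0.660
outer loop
vertex -2.985 2.137 1.35
vertex -2.139 0.298 2.629
vertex -1.474 0.76 1.785
endloop
endfacet
facet normal 0.393 0.640 0.660
outer loop
vertex -3.65 1.674 2.194
vertex -2.139 0.298 2.629
vertex -2.985 2.137 1.35
endloop
endfacet

endsolid


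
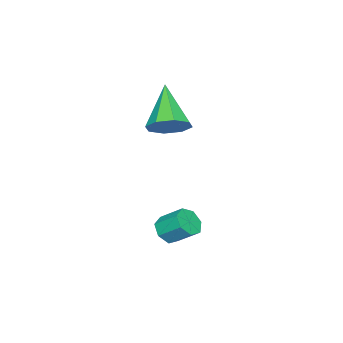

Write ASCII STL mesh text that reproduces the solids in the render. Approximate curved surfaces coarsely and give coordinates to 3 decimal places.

solid 
facet normal 0.060 -0.796 -0.603
outer loop
vertex 1.203 3.789 -2.069
vertex 0.831 3.494 -1.717
vertex 0.705 3.836 -2.181
endloop
endfacet
facet normal 0.229 0.599 -0.767
outer loop
vertex 1.203 3.789 -2.069
vertex 0.705 3.836 -2.181
vertex 1.14 4.601 -1.454
endloop
endfacet
facet normal 0.230 0.599 -0.767
outer loop
vertex 1.14 4.601 -1.454
vertex 0.705 3.836 -2.181
vertex 0.643 4.647 -1.567
endloop
endfacet
facet normal -0.063 0.796 0.602
outer loop
vertex 1.14 4.601 -1.454
vertex 0.643 4.647 -1.567
vertex 0.769 4.306 -1.103
endloop
endfacet
facet normal 0.063 -0.795 -0.603
outer loop
vertex 0.705 3.836 -2.181
vertex 0.831 3.494 -1.717
vertex 0.303 3.625 -1.945
endloop
endfacet
facet normal -0.615 0.445 -0.650
outer loop
vertex 0.705 3.836 -2.181
vertex 0.303 3.625 -1.945
vertex 0.643 4.647 -1.567
endloop
endfacet
facet normal -0.615 0.445 -0.651
outer loop
vertex 0.643 4.647 -1.567
vertex 0.303 3.625 -1.945
vertex 0.24 4.437 -1.33
endloop
endfacet
facet normal -0.061 0.796 0.602
outer loop
vertex 0.643 4.647 -1.567
vertex 0.24 4.437 -1.33
vertex 0.769 4.306 -1.103
endloop
endfacet
facet normal 0.063 -0.796 -0.602
outer loop
vertex 0.303 3.625 -1.945
vertex 0.831 3.494 -1.717
vertex 0.299 3.316 -1.537
endloop
endfacet
facet normal -0.998 -0.044 -0.043
outer loop
vertex 0.303 3.625 -1.945
vertex 0.299 3.316 -1.537
vertex 0.24 4.437 -1.33
endloop
endfacet
facet normal -0.998 -0.044 -0.043
outer loop
vertex 0.24 4.437 -1.33
vertex 0.299 3.316 -1.537
vertex 0.236 4.128 -0.922
endloop
endfacet
facet normal -0.061 0.796 0.602
outer loop
vertex 0.24 4.437 -1.33
vertex 0.236 4.128 -0.922
vertex 0.769 4.306 -1.103
endloop
endfacet
facet normal 0.062 -0.796 -0.603
outer loop
vertex 0.299 3.316 -1.537
vertex 0.831 3.494 -1.717
vertex 0.695 3.141 -1.265
endloop
endfacet
facet normal -0.630 -0.500 0.595
outer loop
vertex 0.299 3.316 -1.537
vertex 0.695 3.141 -1.265
vertex 0.236 4.128 -0.922
endloop
endfacet
facet normal -0.630 -0.500 0.595
outer loop
vertex 0.236 4.128 -0.922
vertex 0.695 3.141 -1.265
vertex 0.632 3.953 -0.65
endloop
endfacet
facet normal -0.062 0.796 0.602
outer loop
vertex 0.236 4.128 -0.922
vertex 0.632 3.953 -0.65
vertex 0.769 4.306 -1.103
endloop
endfacet
facet normal 0.063 -0.796 -0.602
outer loop
vertex 0.695 3.141 -1.265
vertex 0.831 3.494 -1.717
vertex 1.195 3.232 -1.333
endloop
endfacet
facet normal 0.212 -0.579 0.787
outer loop
vertex 0.695 3.141 -1.265
vertex 1.195 3.232 -1.333
vertex 0.632 3.953 -0.65
endloop
endfacet
facet normal 0.213 -0.579 0.787
outer loop
vertex 0.632 3.953 -0.65
vertex 1.195 3.232 -1.333
vertex 1.132 4.043 -0.719
endloop
endfacet
facet normal -0.060 0.796 0.602
outer loop
vertex 0.632 3.953 -0.65
vertex 1.132 4.043 -0.719
vertex 0.769 4.306 -1.103
endloop
endfacet
facet normal 0.062 -0.796 -0.602
outer loop
vertex 1.195 3.232 -1.333
vertex 0.831 3.494 -1.717
vertex 1.42 3.52 -1.691
endloop
endfacet
facet normal 0.896 -0.222 0.385
outer loop
vertex 1.195 3.232 -1.333
vertex 1.42 3.52 -1.691
vertex 1.132 4.043 -0.719
endloop
endfacet
facet normal 0.896 -0.221 0.385
outer loop
vertex 1.132 4.043 -0.719
vertex 1.42 3.52 -1.691
vertex 1.357 4.332 -1.077
endloop
endfacet
facet normal -0.062 0.795 0.603
outer loop
vertex 1.132 4.043 -0.719
vertex 1.357 4.332 -1.077
vertex 0.769 4.306 -1.103
endloop
endfacet
facet normal 0.062 -0.796 -0.602
outer loop
vertex 1.42 3.52 -1.691
vertex 0.831 3.494 -1.717
vertex 1.203 3.789 -2.069
endloop
endfacet
facet normal 0.904 0.301 -0.305
outer loop
vertex 1.42 3.52 -1.691
vertex 1.203 3.789 -2.069
vertex 1.357 4.332 -1.077
endloop
endfacet
facet normal 0.903 0.301 -0.305
outer loop
vertex 1.357 4.332 -1.077
vertex 1.203 3.789 -2.069
vertex 1.14 4.601 -1.454
endloop
endfacet
facet normal -0.062 0.795 0.603
outer loop
vertex 1.357 4.332 -1.077
vertex 1.14 4.601 -1.454
vertex 0.769 4.306 -1.103
endloop
endfacet
facet normal 0.565 0.437 -0.700
outer loop
vertex -0.549 1.767 2.081
vertex -1.106 2.348 1.994
vertex -0.451 2.247 2.46
endloop
endfacet
facet normal 0.555 -0.582 0.594
outer loop
vertex -0.549 1.767 2.081
vertex -0.451 2.247 2.46
vertex -2.214 1.492 3.366
endloop
endfacet
facet normal 0.565 0.437 -0.700
outer loop
vertex -0.451 2.247 2.46
vertex -1.106 2.348 1.994
vertex -0.737 2.787 2.566
endloop
endfacet
facet normal 0.437 0.056 0.898
outer loop
vertex -0.451 2.247 2.46
vertex -0.737 2.787 2.566
vertex -2.214 1.492 3.366
endloop
endfacet
facet normal 0.565 0.437 -0.700
outer loop
vertex -0.737 2.787 2.566
vertex -1.106 2.348 1.994
vertex -1.239 3.07 2.338
endloop
endfacet
facet normal -0.053 0.568 0.821
outer loop
vertex -0.737 2.787 2.566
vertex -1.239 3.07 2.338
vertex -2.214 1.492 3.366
endloop
endfacet
facet normal 0.565 0.437 -0.700
outer loop
vertex -1.239 3.07 2.338
vertex -1.106 2.348 1.994
vertex -1.663 2.93 1.908
endloop
endfacet
facet normal -0.632 0.658 0.410
outer loop
vertex -1.239 3.07 2.338
vertex -1.663 2.93 1.908
vertex -2.214 1.492 3.366
endloop
endfacet
facet normal 0.565 0.437 -0.699
outer loop
vertex -1.663 2.93 1.908
vertex -1.106 2.348 1.994
vertex -1.761 2.449 1.528
endloop
endfacet
facet normal -0.958 0.270 -0.095
outer loop
vertex -1.663 2.93 1.908
vertex -1.761 2.449 1.528
vertex -2.214 1.492 3.366
endloop
endfacet
facet normal 0.565 0.437 -0.700
outer loop
vertex -1.761 2.449 1.528
vertex -1.106 2.348 1.994
vertex -1.476 1.91 1.422
endloop
endfacet
facet normal -0.841 -0.366 -0.398
outer loop
vertex -1.761 2.449 1.528
vertex -1.476 1.91 1.422
vertex -2.214 1.492 3.366
endloop
endfacet
facet normal 0.565 0.437 -0.700
outer loop
vertex -1.476 1.91 1.422
vertex -1.106 2.348 1.994
vertex -0.973 1.627 1.651
endloop
endfacet
facet normal -0.349 -0.880 -0.322
outer loop
vertex -1.476 1.91 1.422
vertex -0.973 1.627 1.651
vertex -2.214 1.492 3.366
endloop
endfacet
facet normal 0.565 0.437 -0.700
outer loop
vertex -0.973 1.627 1.651
vertex -1.106 2.348 1.994
vertex -0.549 1.767 2.081
endloop
endfacet
facet normal 0.229 -0.969 0.090
outer loop
vertex -0.973 1.627 1.651
vertex -0.549 1.767 2.081
vertex -2.214 1.492 3.366
endloop
endfacet

endsolid


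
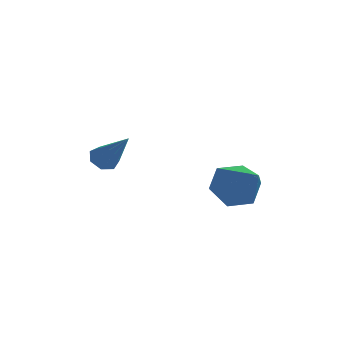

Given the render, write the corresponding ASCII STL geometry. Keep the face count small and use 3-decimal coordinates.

solid 
facet normal -0.518 0.466 -0.718
outer loop
vertex -2.058 -3.62 1.405
vertex -2.419 -3.419 1.796
vertex -1.938 -3.183 1.602
endloop
endfacet
facet normal 0.929 -0.093 -0.359
outer loop
vertex -2.058 -3.62 1.405
vertex -1.938 -3.183 1.602
vertex -1.461 -4.281 3.124
endloop
endfacet
facet normal -0.518 0.466 -0.717
outer loop
vertex -1.938 -3.183 1.602
vertex -2.419 -3.419 1.796
vertex -2.181 -2.924 1.946
endloop
endfacet
facet normal 0.813 0.562 0.151
outer loop
vertex -1.938 -3.183 1.602
vertex -2.181 -2.924 1.946
vertex -1.461 -4.281 3.124
endloop
endfacet
facet normal -0.517 0.466 -0.718
outer loop
vertex -2.181 -2.924 1.946
vertex -2.419 -3.419 1.796
vertex -2.604 -3.038 2.177
endloop
endfacet
facet normal 0.188 0.699 0.690
outer loop
vertex -2.181 -2.924 1.946
vertex -2.604 -3.038 2.177
vertex -1.461 -4.281 3.124
endloop
endfacet
facet normal -0.519 0.465 -0.717
outer loop
vertex -2.604 -3.038 2.177
vertex -2.419 -3.419 1.796
vertex -2.887 -3.439 2.122
endloop
endfacet
facet normal -0.473 0.216 0.854
outer loop
vertex -2.604 -3.038 2.177
vertex -2.887 -3.439 2.122
vertex -1.461 -4.281 3.124
endloop
endfacet
facet normal -0.519 0.465 -0.717
outer loop
vertex -2.887 -3.439 2.122
vertex -2.419 -3.419 1.796
vertex -2.818 -3.826 1.821
endloop
endfacet
facet normal -0.675 -0.524 0.520
outer loop
vertex -2.887 -3.439 2.122
vertex -2.818 -3.826 1.821
vertex -1.461 -4.281 3.124
endloop
endfacet
facet normal -0.519 0.465 -0.717
outer loop
vertex -2.818 -3.826 1.821
vertex -2.419 -3.419 1.796
vertex -2.449 -3.906 1.502
endloop
endfacet
facet normal -0.263 -0.963 -0.063
outer loop
vertex -2.818 -3.826 1.821
vertex -2.449 -3.906 1.502
vertex -1.461 -4.281 3.124
endloop
endfacet
facet normal -0.518 0.465 -0.718
outer loop
vertex -2.449 -3.906 1.502
vertex -2.419 -3.419 1.796
vertex -2.058 -3.62 1.405
endloop
endfacet
facet normal 0.451 -0.770 -0.452
outer loop
vertex -2.449 -3.906 1.502
vertex -2.058 -3.62 1.405
vertex -1.461 -4.281 3.124
endloop
endfacet
facet normal -0.434 0.698 -0.570
outer loop
vertex 2.745 -1.507 0.035
vertex 1.889 -2.002 0.081
vertex 2.1 -1.315 0.761
endloop
endfacet
facet normal 0.742 0.365 0.563
outer loop
vertex 2.745 -1.507 0.035
vertex 2.1 -1.315 0.761
vertex 2.771 -3.418 1.239
endloop
endfacet
facet normal -0.434 0.698 -0.570
outer loop
vertex 2.1 -1.315 0.761
vertex 1.889 -2.002 0.081
vertex 1.244 -1.81 0.807
endloop
endfacet
facet normal -0.064 0.202 0.977
outer loop
vertex 2.1 -1.315 0.761
vertex 1.244 -1.81 0.807
vertex 2.771 -3.418 1.239
endloop
endfacet
facet normal -0.435 0.697 -0.571
outer loop
vertex 1.244 -1.81 0.807
vertex 1.889 -2.002 0.081
vertex 1.034 -2.498 0.127
endloop
endfacet
facet normal -0.637 -0.434 0.636
outer loop
vertex 1.244 -1.81 0.807
vertex 1.034 -2.498 0.127
vertex 2.771 -3.418 1.239
endloop
endfacet
facet normal -0.435 0.697 -0.571
outer loop
vertex 1.034 -2.498 0.127
vertex 1.889 -2.002 0.081
vertex 1.679 -2.69 -0.599
endloop
endfacet
facet normal -0.404 -0.907 -0.119
outer loop
vertex 1.034 -2.498 0.127
vertex 1.679 -2.69 -0.599
vertex 2.771 -3.418 1.239
endloop
endfacet
facet normal -0.434 0.697 -0.571
outer loop
vertex 1.679 -2.69 -0.599
vertex 1.889 -2.002 0.081
vertex 2.535 -2.194 -0.645
endloop
endfacet
facet normal 0.402 -0.744 -0.534
outer loop
vertex 1.679 -2.69 -0.599
vertex 2.535 -2.194 -0.645
vertex 2.771 -3.418 1.239
endloop
endfacet
facet normal -0.434 0.697 -0.571
outer loop
vertex 2.535 -2.194 -0.645
vertex 1.889 -2.002 0.081
vertex 2.745 -1.507 0.035
endloop
endfacet
facet normal 0.975 -0.108 -0.192
outer loop
vertex 2.535 -2.194 -0.645
vertex 2.745 -1.507 0.035
vertex 2.771 -3.418 1.239
endloop
endfacet

endsolid


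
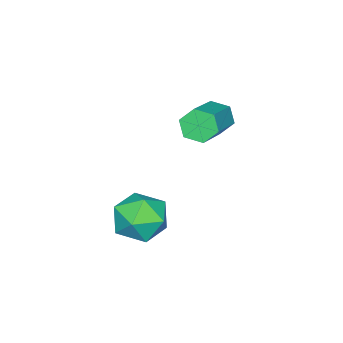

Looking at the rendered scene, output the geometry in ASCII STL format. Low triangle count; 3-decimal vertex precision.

solid 
facet normal -0.871 -0.252 -0.422
outer loop
vertex -1.478 -2.158 -1.18
vertex -1.806 -1.811 -0.71
vertex -1.618 -1.51 -1.278
endloop
endfacet
facet normal 0.445 -0.039 -0.895
outer loop
vertex -1.478 -2.158 -1.18
vertex -1.618 -1.51 -1.278
vertex 0.255 -1.656 -0.34
endloop
endfacet
facet normal 0.445 -0.039 -0.895
outer loop
vertex 0.255 -1.656 -0.34
vertex -1.618 -1.51 -1.278
vertex 0.115 -1.008 -0.438
endloop
endfacet
facet normal 0.870 0.252 0.423
outer loop
vertex 0.255 -1.656 -0.34
vertex 0.115 -1.008 -0.438
vertex -0.074 -1.309 0.13
endloop
endfacet
facet normal -0.871 -0.253 -0.422
outer loop
vertex -1.618 -1.51 -1.278
vertex -1.806 -1.811 -0.71
vertex -1.946 -1.163 -0.809
endloop
endfacet
facet normal 0.042 0.817 -0.575
outer loop
vertex -1.618 -1.51 -1.278
vertex -1.946 -1.163 -0.809
vertex 0.115 -1.008 -0.438
endloop
endfacet
facet normal 0.042 0.818 -0.574
outer loop
vertex 0.115 -1.008 -0.438
vertex -1.946 -1.163 -0.809
vertex -0.214 -0.661 0.032
endloop
endfacet
facet normal 0.870 0.252 0.423
outer loop
vertex 0.115 -1.008 -0.438
vertex -0.214 -0.661 0.032
vertex -0.074 -1.309 0.13
endloop
endfacet
facet normal -0.870 -0.253 -0.423
outer loop
vertex -1.946 -1.163 -0.809
vertex -1.806 -1.811 -0.71
vertex -2.135 -1.464 -0.24
endloop
endfacet
facet normal -0.404 0.857 0.319
outer loop
vertex -1.946 -1.163 -0.809
vertex -2.135 -1.464 -0.24
vertex -0.214 -0.661 0.032
endloop
endfacet
facet normal -0.404 0.857 0.321
outer loop
vertex -0.214 -0.661 0.032
vertex -2.135 -1.464 -0.24
vertex -0.402 -0.962 0.6
endloop
endfacet
facet normal 0.871 0.252 0.422
outer loop
vertex -0.214 -0.661 0.032
vertex -0.402 -0.962 0.6
vertex -0.074 -1.309 0.13
endloop
endfacet
facet normal -0.870 -0.252 -0.423
outer loop
vertex -2.135 -1.464 -0.24
vertex -1.806 -1.811 -0.71
vertex -1.995 -2.112 -0.142
endloop
endfacet
facet normal -0.445 0.039 0.895
outer loop
vertex -2.135 -1.464 -0.24
vertex -1.995 -2.112 -0.142
vertex -0.402 -0.962 0.6
endloop
endfacet
facet normal -0.445 0.039 0.895
outer loop
vertex -0.402 -0.962 0.6
vertex -1.995 -2.112 -0.142
vertex -0.262 -1.61 0.698
endloop
endfacet
facet normal 0.871 0.252 0.422
outer loop
vertex -0.402 -0.962 0.6
vertex -0.262 -1.61 0.698
vertex -0.074 -1.309 0.13
endloop
endfacet
facet normal -0.870 -0.252 -0.423
outer loop
vertex -1.995 -2.112 -0.142
vertex -1.806 -1.811 -0.71
vertex -1.666 -2.459 -0.612
endloop
endfacet
facet normal -0.042 -0.817 0.574
outer loop
vertex -1.995 -2.112 -0.142
vertex -1.666 -2.459 -0.612
vertex -0.262 -1.61 0.698
endloop
endfacet
facet normal -0.042 -0.817 0.575
outer loop
vertex -0.262 -1.61 0.698
vertex -1.666 -2.459 -0.612
vertex 0.066 -1.957 0.229
endloop
endfacet
facet normal 0.871 0.253 0.422
outer loop
vertex -0.262 -1.61 0.698
vertex 0.066 -1.957 0.229
vertex -0.074 -1.309 0.13
endloop
endfacet
facet normal -0.871 -0.252 -0.422
outer loop
vertex -1.666 -2.459 -0.612
vertex -1.806 -1.811 -0.71
vertex -1.478 -2.158 -1.18
endloop
endfacet
facet normal 0.404 -0.857 -0.320
outer loop
vertex -1.666 -2.459 -0.612
vertex -1.478 -2.158 -1.18
vertex 0.066 -1.957 0.229
endloop
endfacet
facet normal 0.403 -0.857 -0.320
outer loop
vertex 0.066 -1.957 0.229
vertex -1.478 -2.158 -1.18
vertex 0.255 -1.656 -0.34
endloop
endfacet
facet normal 0.870 0.253 0.423
outer loop
vertex 0.066 -1.957 0.229
vertex 0.255 -1.656 -0.34
vertex -0.074 -1.309 0.13
endloop
endfacet
facet normal -0.521 0.851 0.064
outer loop
vertex 1.145 -1.698 -4.185
vertex 0.834 -1.96 -3.227
vertex 1.71 -1.414 -3.358
endloop
endfacet
facet normal 0.050 0.934 -0.355
outer loop
vertex 1.145 -1.698 -4.185
vertex 1.71 -1.414 -3.358
vertex 2.184 -1.765 -4.215
endloop
endfacet
facet normal 0.004 0.461 -0.887
outer loop
vertex 1.145 -1.698 -4.185
vertex 2.184 -1.765 -4.215
vertex 1.601 -2.53 -4.615
endloop
endfacet
facet normal -0.596 0.086 -0.798
outer loop
vertex 1.145 -1.698 -4.185
vertex 1.601 -2.53 -4.615
vertex 0.766 -2.65 -4.004
endloop
endfacet
facet normal -0.921 0.327 -0.210
outer loop
vertex 1.145 -1.698 -4.185
vertex 0.766 -2.65 -4.004
vertex 0.834 -1.96 -3.227
endloop
endfacet
facet normal 0.630 0.776 0.031
outer loop
vertex 2.184 -1.765 -4.215
vertex 1.71 -1.414 -3.358
vertex 2.514 -2.07 -3.276
endloop
endfacet
facet normal -0.295 0.643 0.707
outer loop
vertex 1.71 -1.414 -3.358
vertex 0.834 -1.96 -3.227
vertex 1.679 -2.19 -2.665
endloop
endfacet
facet normal -0.942 -0.205 0.265
outer loop
vertex 0.834 -1.96 -3.227
vertex 0.766 -2.65 -4.004
vertex 1.096 -2.955 -3.065
endloop
endfacet
facet normal -0.417 -0.596 -0.686
outer loop
vertex 0.766 -2.65 -4.004
vertex 1.601 -2.53 -4.615
vertex 1.57 -3.306 -3.922
endloop
endfacet
facet normal 0.556 0.011 -0.831
outer loop
vertex 1.601 -2.53 -4.615
vertex 2.184 -1.765 -4.215
vertex 2.446 -2.76 -4.053
endloop
endfacet
facet normal 0.596 -0.086 0.798
outer loop
vertex 2.135 -3.022 -3.095
vertex 2.514 -2.07 -3.276
vertex 1.679 -2.19 -2.665
endloop
endfacet
facet normal -0.004 -0.461 0.887
outer loop
vertex 2.135 -3.022 -3.095
vertex 1.679 -2.19 -2.665
vertex 1.096 -2.955 -3.065
endloop
endfacet
facet normal -0.050 -0.934 0.355
outer loop
vertex 2.135 -3.022 -3.095
vertex 1.096 -2.955 -3.065
vertex 1.57 -3.306 -3.922
endloop
endfacet
facet normal 0.521 -0.851 -0.064
outer loop
vertex 2.135 -3.022 -3.095
vertex 1.57 -3.306 -3.922
vertex 2.446 -2.76 -4.053
endloop
endfacet
facet normal 0.921 -0.327 0.210
outer loop
vertex 2.135 -3.022 -3.095
vertex 2.446 -2.76 -4.053
vertex 2.514 -2.07 -3.276
endloop
endfacet
facet normal 0.417 0.596 0.686
outer loop
vertex 1.679 -2.19 -2.665
vertex 2.514 -2.07 -3.276
vertex 1.71 -1.414 -3.358
endloop
endfacet
facet normal -0.556 -0.011 0.831
outer loop
vertex 1.096 -2.955 -3.065
vertex 1.679 -2.19 -2.665
vertex 0.834 -1.96 -3.227
endloop
endfacet
facet normal -0.630 -0.776 -0.031
outer loop
vertex 1.57 -3.306 -3.922
vertex 1.096 -2.955 -3.065
vertex 0.766 -2.65 -4.004
endloop
endfacet
facet normal 0.295 -0.643 -0.707
outer loop
vertex 2.446 -2.76 -4.053
vertex 1.57 -3.306 -3.922
vertex 1.601 -2.53 -4.615
endloop
endfacet
facet normal 0.942 0.205 -0.265
outer loop
vertex 2.514 -2.07 -3.276
vertex 2.446 -2.76 -4.053
vertex 2.184 -1.765 -4.215
endloop
endfacet

endsolid


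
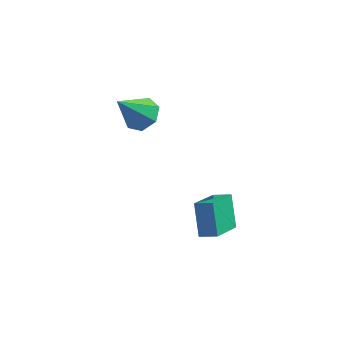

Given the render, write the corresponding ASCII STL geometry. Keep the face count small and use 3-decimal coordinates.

solid 
facet normal -0.943 -0.028 -0.332
outer loop
vertex 0.738 -1.318 -1.167
vertex 1.023 0.348 -2.119
vertex 1.225 -2.152 -2.48
endloop
endfacet
facet normal -0.147 -0.859 0.491
outer loop
vertex 2.017 -2.128 -2.201
vertex 0.738 -1.318 -1.167
vertex 1.225 -2.152 -2.48
endloop
endfacet
facet normal -0.943 -0.028 -0.332
outer loop
vertex 1.225 -2.152 -2.48
vertex 1.023 0.348 -2.119
vertex 1.51 -0.486 -3.432
endloop
endfacet
facet normal 0.299 -0.511 -0.806
outer loop
vertex 1.51 -0.486 -3.432
vertex 2.017 -2.128 -2.201
vertex 1.225 -2.152 -2.48
endloop
endfacet
facet normal -0.299 0.511 0.806
outer loop
vertex 0.738 -1.318 -1.167
vertex 1.815 0.372 -1.84
vertex 1.023 0.348 -2.119
endloop
endfacet
facet normal -0.147 -0.859 0.491
outer loop
vertex 1.53 -1.294 -0.888
vertex 0.738 -1.318 -1.167
vertex 2.017 -2.128 -2.201
endloop
endfacet
facet normal -0.299 0.511 0.806
outer loop
vertex 1.53 -1.294 -0.888
vertex 1.815 0.372 -1.84
vertex 0.738 -1.318 -1.167
endloop
endfacet
facet normal 0.147 0.859 -0.491
outer loop
vertex 1.023 0.348 -2.119
vertex 1.815 0.372 -1.84
vertex 1.51 -0.486 -3.432
endloop
endfacet
facet normal 0.299 -0.511 -0.806
outer loop
vertex 2.302 -0.462 -3.153
vertex 2.017 -2.128 -2.201
vertex 1.51 -0.486 -3.432
endloop
endfacet
facet normal 0.147 0.859 -0.491
outer loop
vertex 1.51 -0.486 -3.432
vertex 1.815 0.372 -1.84
vertex 2.302 -0.462 -3.153
endloop
endfacet
facet normal 0.943 0.028 0.332
outer loop
vertex 2.302 -0.462 -3.153
vertex 1.53 -1.294 -0.888
vertex 2.017 -2.128 -2.201
endloop
endfacet
facet normal 0.943 0.028 0.332
outer loop
vertex 1.815 0.372 -1.84
vertex 1.53 -1.294 -0.888
vertex 2.302 -0.462 -3.153
endloop
endfacet
facet normal 0.382 0.493 -0.781
outer loop
vertex -1.584 1.012 2.512
vertex -2.266 0.758 2.018
vertex -2.187 1.481 2.513
endloop
endfacet
facet normal 0.296 0.379 0.877
outer loop
vertex -1.584 1.012 2.512
vertex -2.187 1.481 2.513
vertex -2.994 -0.178 3.502
endloop
endfacet
facet normal 0.384 0.493 -0.781
outer loop
vertex -2.187 1.481 2.513
vertex -2.266 0.758 2.018
vertex -2.849 1.406 2.14
endloop
endfacet
facet normal -0.441 0.608 0.660
outer loop
vertex -2.187 1.481 2.513
vertex -2.849 1.406 2.14
vertex -2.994 -0.178 3.502
endloop
endfacet
facet normal 0.383 0.492 -0.782
outer loop
vertex -2.849 1.406 2.14
vertex -2.266 0.758 2.018
vertex -3.072 0.842 1.676
endloop
endfacet
facet normal -0.956 0.236 0.173
outer loop
vertex -2.849 1.406 2.14
vertex -3.072 0.842 1.676
vertex -2.994 -0.178 3.502
endloop
endfacet
facet normal 0.383 0.493 -0.781
outer loop
vertex -3.072 0.842 1.676
vertex -2.266 0.758 2.018
vertex -2.688 0.216 1.469
endloop
endfacet
facet normal -0.862 -0.457 -0.218
outer loop
vertex -3.072 0.842 1.676
vertex -2.688 0.216 1.469
vertex -2.994 -0.178 3.502
endloop
endfacet
facet normal 0.383 0.493 -0.781
outer loop
vertex -2.688 0.216 1.469
vertex -2.266 0.758 2.018
vertex -1.986 -0.003 1.675
endloop
endfacet
facet normal -0.232 -0.948 -0.219
outer loop
vertex -2.688 0.216 1.469
vertex -1.986 -0.003 1.675
vertex -2.994 -0.178 3.502
endloop
endfacet
facet normal 0.383 0.493 -0.781
outer loop
vertex -1.986 -0.003 1.675
vertex -2.266 0.758 2.018
vertex -1.495 0.352 2.14
endloop
endfacet
facet normal 0.464 -0.869 0.173
outer loop
vertex -1.986 -0.003 1.675
vertex -1.495 0.352 2.14
vertex -2.994 -0.178 3.502
endloop
endfacet
facet normal 0.383 0.492 -0.782
outer loop
vertex -1.495 0.352 2.14
vertex -2.266 0.758 2.018
vertex -1.584 1.012 2.512
endloop
endfacet
facet normal 0.698 -0.278 0.660
outer loop
vertex -1.495 0.352 2.14
vertex -1.584 1.012 2.512
vertex -2.994 -0.178 3.502
endloop
endfacet

endsolid


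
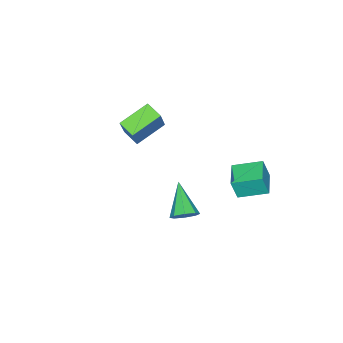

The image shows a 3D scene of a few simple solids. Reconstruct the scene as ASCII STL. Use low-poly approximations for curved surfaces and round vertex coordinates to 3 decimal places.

solid 
facet normal 0.552 0.591 -0.589
outer loop
vertex 3.834 2.168 0.885
vertex 3.285 2.759 0.964
vertex 3.952 2.539 1.368
endloop
endfacet
facet normal 0.587 -0.705 0.398
outer loop
vertex 3.834 2.168 0.885
vertex 3.952 2.539 1.368
vertex 2.095 1.481 2.236
endloop
endfacet
facet normal 0.552 0.591 -0.589
outer loop
vertex 3.952 2.539 1.368
vertex 3.285 2.759 0.964
vertex 3.68 3.038 1.614
endloop
endfacet
facet normal 0.490 -0.156 0.858
outer loop
vertex 3.952 2.539 1.368
vertex 3.68 3.038 1.614
vertex 2.095 1.481 2.236
endloop
endfacet
facet normal 0.551 0.592 -0.589
outer loop
vertex 3.68 3.038 1.614
vertex 3.285 2.759 0.964
vertex 3.176 3.374 1.48
endloop
endfacet
facet normal 0.000 0.371 0.929
outer loop
vertex 3.68 3.038 1.614
vertex 3.176 3.374 1.48
vertex 2.095 1.481 2.236
endloop
endfacet
facet normal 0.551 0.592 -0.589
outer loop
vertex 3.176 3.374 1.48
vertex 3.285 2.759 0.964
vertex 2.737 3.349 1.044
endloop
endfacet
facet normal -0.596 0.567 0.568
outer loop
vertex 3.176 3.374 1.48
vertex 2.737 3.349 1.044
vertex 2.095 1.481 2.236
endloop
endfacet
facet normal 0.551 0.591 -0.589
outer loop
vertex 2.737 3.349 1.044
vertex 3.285 2.759 0.964
vertex 2.618 2.979 0.561
endloop
endfacet
facet normal -0.948 0.319 -0.011
outer loop
vertex 2.737 3.349 1.044
vertex 2.618 2.979 0.561
vertex 2.095 1.481 2.236
endloop
endfacet
facet normal 0.551 0.592 -0.589
outer loop
vertex 2.618 2.979 0.561
vertex 3.285 2.759 0.964
vertex 2.891 2.479 0.314
endloop
endfacet
facet normal -0.851 -0.231 -0.472
outer loop
vertex 2.618 2.979 0.561
vertex 2.891 2.479 0.314
vertex 2.095 1.481 2.236
endloop
endfacet
facet normal 0.551 0.592 -0.589
outer loop
vertex 2.891 2.479 0.314
vertex 3.285 2.759 0.964
vertex 3.395 2.144 0.449
endloop
endfacet
facet normal -0.359 -0.759 -0.543
outer loop
vertex 2.891 2.479 0.314
vertex 3.395 2.144 0.449
vertex 2.095 1.481 2.236
endloop
endfacet
facet normal 0.552 0.591 -0.588
outer loop
vertex 3.395 2.144 0.449
vertex 3.285 2.759 0.964
vertex 3.834 2.168 0.885
endloop
endfacet
facet normal 0.235 -0.955 -0.184
outer loop
vertex 3.395 2.144 0.449
vertex 3.834 2.168 0.885
vertex 2.095 1.481 2.236
endloop
endfacet
facet normal -0.504 0.815 0.286
outer loop
vertex -3.119 3.427 1.088
vertex -1.791 4.279 1.003
vertex -3.392 3.721 -0.233
endloop
endfacet
facet normal -0.841 -0.539 0.054
outer loop
vertex -2.489 2.261 -0.743
vertex -3.119 3.427 1.088
vertex -3.392 3.721 -0.233
endloop
endfacet
facet normal -0.504 0.815 0.285
outer loop
vertex -3.392 3.721 -0.233
vertex -1.791 4.279 1.003
vertex -2.063 4.572 -0.318
endloop
endfacet
facet normal -0.197 0.212 -0.957
outer loop
vertex -2.063 4.572 -0.318
vertex -2.489 2.261 -0.743
vertex -3.392 3.721 -0.233
endloop
endfacet
facet normal 0.197 -0.212 0.957
outer loop
vertex -3.119 3.427 1.088
vertex -0.888 2.819 0.493
vertex -1.791 4.279 1.003
endloop
endfacet
facet normal -0.841 -0.539 0.054
outer loop
vertex -2.217 1.968 0.578
vertex -3.119 3.427 1.088
vertex -2.489 2.261 -0.743
endloop
endfacet
facet normal 0.197 -0.213 0.957
outer loop
vertex -2.217 1.968 0.578
vertex -0.888 2.819 0.493
vertex -3.119 3.427 1.088
endloop
endfacet
facet normal 0.841 0.539 -0.054
outer loop
vertex -1.791 4.279 1.003
vertex -0.888 2.819 0.493
vertex -2.063 4.572 -0.318
endloop
endfacet
facet normal -0.198 0.212 -0.957
outer loop
vertex -1.161 3.113 -0.828
vertex -2.489 2.261 -0.743
vertex -2.063 4.572 -0.318
endloop
endfacet
facet normal 0.841 0.539 -0.054
outer loop
vertex -2.063 4.572 -0.318
vertex -0.888 2.819 0.493
vertex -1.161 3.113 -0.828
endloop
endfacet
facet normal 0.505 -0.815 -0.285
outer loop
vertex -1.161 3.113 -0.828
vertex -2.217 1.968 0.578
vertex -2.489 2.261 -0.743
endloop
endfacet
facet normal 0.504 -0.815 -0.286
outer loop
vertex -0.888 2.819 0.493
vertex -2.217 1.968 0.578
vertex -1.161 3.113 -0.828
endloop
endfacet
facet normal -0.467 -0.204 -0.860
outer loop
vertex -2.808 -3.921 1.684
vertex -2.591 -2.864 1.315
vertex -1.055 -4.56 0.883
endloop
endfacet
facet normal -0.190 -0.927 0.323
outer loop
vertex -0.129 -4.156 2.585
vertex -2.808 -3.921 1.684
vertex -1.055 -4.56 0.883
endloop
endfacet
facet normal -0.468 -0.205 -0.860
outer loop
vertex -1.055 -4.56 0.883
vertex -2.591 -2.864 1.315
vertex -0.839 -3.504 0.514
endloop
endfacet
facet normal 0.863 -0.315 -0.395
outer loop
vertex -0.839 -3.504 0.514
vertex -0.129 -4.156 2.585
vertex -1.055 -4.56 0.883
endloop
endfacet
facet normal -0.863 0.315 0.395
outer loop
vertex -2.808 -3.921 1.684
vertex -1.665 -2.46 3.017
vertex -2.591 -2.864 1.315
endloop
endfacet
facet normal -0.190 -0.927 0.324
outer loop
vertex -1.881 -3.516 3.386
vertex -2.808 -3.921 1.684
vertex -0.129 -4.156 2.585
endloop
endfacet
facet normal -0.863 0.315 0.395
outer loop
vertex -1.881 -3.516 3.386
vertex -1.665 -2.46 3.017
vertex -2.808 -3.921 1.684
endloop
endfacet
facet normal 0.191 0.927 -0.324
outer loop
vertex -2.591 -2.864 1.315
vertex -1.665 -2.46 3.017
vertex -0.839 -3.504 0.514
endloop
endfacet
facet normal 0.863 -0.315 -0.395
outer loop
vertex 0.088 -3.099 2.216
vertex -0.129 -4.156 2.585
vertex -0.839 -3.504 0.514
endloop
endfacet
facet normal 0.190 0.927 -0.324
outer loop
vertex -0.839 -3.504 0.514
vertex -1.665 -2.46 3.017
vertex 0.088 -3.099 2.216
endloop
endfacet
facet normal 0.468 0.204 0.860
outer loop
vertex 0.088 -3.099 2.216
vertex -1.881 -3.516 3.386
vertex -0.129 -4.156 2.585
endloop
endfacet
facet normal 0.468 0.205 0.860
outer loop
vertex -1.665 -2.46 3.017
vertex -1.881 -3.516 3.386
vertex 0.088 -3.099 2.216
endloop
endfacet

endsolid


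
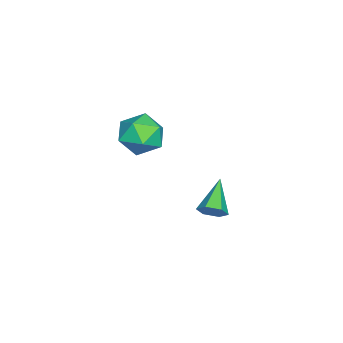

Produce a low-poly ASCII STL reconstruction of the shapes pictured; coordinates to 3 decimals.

solid 
facet normal 0.857 0.012 -0.515
outer loop
vertex 0.632 -0.764 -3.042
vertex 0.323 -0.56 -3.552
vertex 0.563 -0.146 -3.143
endloop
endfacet
facet normal 0.207 0.180 0.962
outer loop
vertex 0.632 -0.764 -3.042
vertex 0.563 -0.146 -3.143
vertex -1.083 -0.58 -2.708
endloop
endfacet
facet normal 0.857 0.012 -0.515
outer loop
vertex 0.563 -0.146 -3.143
vertex 0.323 -0.56 -3.552
vertex 0.254 0.058 -3.652
endloop
endfacet
facet normal -0.121 0.894 0.432
outer loop
vertex 0.563 -0.146 -3.143
vertex 0.254 0.058 -3.652
vertex -1.083 -0.58 -2.708
endloop
endfacet
facet normal 0.857 0.012 -0.514
outer loop
vertex 0.254 0.058 -3.652
vertex 0.323 -0.56 -3.552
vertex 0.014 -0.356 -4.062
endloop
endfacet
facet normal -0.599 0.711 -0.368
outer loop
vertex 0.254 0.058 -3.652
vertex 0.014 -0.356 -4.062
vertex -1.083 -0.58 -2.708
endloop
endfacet
facet normal 0.857 0.012 -0.515
outer loop
vertex 0.014 -0.356 -4.062
vertex 0.323 -0.56 -3.552
vertex 0.083 -0.974 -3.961
endloop
endfacet
facet normal -0.748 -0.188 -0.637
outer loop
vertex 0.014 -0.356 -4.062
vertex 0.083 -0.974 -3.961
vertex -1.083 -0.58 -2.708
endloop
endfacet
facet normal 0.857 0.012 -0.515
outer loop
vertex 0.083 -0.974 -3.961
vertex 0.323 -0.56 -3.552
vertex 0.392 -1.178 -3.452
endloop
endfacet
facet normal -0.419 -0.902 -0.107
outer loop
vertex 0.083 -0.974 -3.961
vertex 0.392 -1.178 -3.452
vertex -1.083 -0.58 -2.708
endloop
endfacet
facet normal 0.857 0.012 -0.514
outer loop
vertex 0.392 -1.178 -3.452
vertex 0.323 -0.56 -3.552
vertex 0.632 -0.764 -3.042
endloop
endfacet
facet normal 0.058 -0.719 0.692
outer loop
vertex 0.392 -1.178 -3.452
vertex 0.632 -0.764 -3.042
vertex -1.083 -0.58 -2.708
endloop
endfacet
facet normal -0.855 0.243 -0.458
outer loop
vertex 1.07 -2.822 0.498
vertex 0.556 -3.329 1.188
vertex 0.757 -2.36 1.327
endloop
endfacet
facet normal -0.362 0.749 -0.554
outer loop
vertex 1.07 -2.822 0.498
vertex 0.757 -2.36 1.327
vertex 1.673 -2.181 0.971
endloop
endfacet
facet normal 0.203 0.451 -0.869
outer loop
vertex 1.07 -2.822 0.498
vertex 1.673 -2.181 0.971
vertex 2.038 -3.038 0.612
endloop
endfacet
facet normal 0.060 -0.242 -0.968
outer loop
vertex 1.07 -2.822 0.498
vertex 2.038 -3.038 0.612
vertex 1.348 -3.748 0.747
endloop
endfacet
facet normal -0.594 -0.370 -0.714
outer loop
vertex 1.07 -2.822 0.498
vertex 1.348 -3.748 0.747
vertex 0.556 -3.329 1.188
endloop
endfacet
facet normal -0.158 0.983 0.089
outer loop
vertex 1.673 -2.181 0.971
vertex 0.757 -2.36 1.327
vertex 1.532 -2.292 1.953
endloop
endfacet
facet normal -0.956 0.163 0.244
outer loop
vertex 0.757 -2.36 1.327
vertex 0.556 -3.329 1.188
vertex 0.842 -3.002 2.088
endloop
endfacet
facet normal -0.533 -0.829 -0.170
outer loop
vertex 0.556 -3.329 1.188
vertex 1.348 -3.748 0.747
vertex 1.207 -3.859 1.729
endloop
endfacet
facet normal 0.525 -0.621 -0.582
outer loop
vertex 1.348 -3.748 0.747
vertex 2.038 -3.038 0.612
vertex 2.123 -3.68 1.373
endloop
endfacet
facet normal 0.757 0.499 -0.422
outer loop
vertex 2.038 -3.038 0.612
vertex 1.673 -2.181 0.971
vertex 2.324 -2.711 1.512
endloop
endfacet
facet normal -0.060 0.242 0.968
outer loop
vertex 1.81 -3.218 2.202
vertex 1.532 -2.292 1.953
vertex 0.842 -3.002 2.088
endloop
endfacet
facet normal -0.203 -0.451 0.869
outer loop
vertex 1.81 -3.218 2.202
vertex 0.842 -3.002 2.088
vertex 1.207 -3.859 1.729
endloop
endfacet
facet normal 0.362 -0.749 0.554
outer loop
vertex 1.81 -3.218 2.202
vertex 1.207 -3.859 1.729
vertex 2.123 -3.68 1.373
endloop
endfacet
facet normal 0.855 -0.243 0.458
outer loop
vertex 1.81 -3.218 2.202
vertex 2.123 -3.68 1.373
vertex 2.324 -2.711 1.512
endloop
endfacet
facet normal 0.594 0.370 0.714
outer loop
vertex 1.81 -3.218 2.202
vertex 2.324 -2.711 1.512
vertex 1.532 -2.292 1.953
endloop
endfacet
facet normal -0.525 0.621 0.582
outer loop
vertex 0.842 -3.002 2.088
vertex 1.532 -2.292 1.953
vertex 0.757 -2.36 1.327
endloop
endfacet
facet normal -0.757 -0.499 0.422
outer loop
vertex 1.207 -3.859 1.729
vertex 0.842 -3.002 2.088
vertex 0.556 -3.329 1.188
endloop
endfacet
facet normal 0.158 -0.983 -0.089
outer loop
vertex 2.123 -3.68 1.373
vertex 1.207 -3.859 1.729
vertex 1.348 -3.748 0.747
endloop
endfacet
facet normal 0.956 -0.163 -0.244
outer loop
vertex 2.324 -2.711 1.512
vertex 2.123 -3.68 1.373
vertex 2.038 -3.038 0.612
endloop
endfacet
facet normal 0.533 0.829 0.170
outer loop
vertex 1.532 -2.292 1.953
vertex 2.324 -2.711 1.512
vertex 1.673 -2.181 0.971
endloop
endfacet

endsolid
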